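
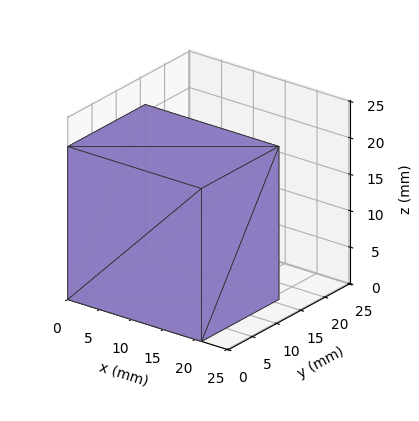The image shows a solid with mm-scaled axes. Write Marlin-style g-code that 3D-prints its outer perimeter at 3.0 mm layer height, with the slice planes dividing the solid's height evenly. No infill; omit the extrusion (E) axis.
Reading the render: the shape is a rectangular box, roughly 21 × 16 mm footprint and 21 mm tall (dimensions read to the nearest mm from the axis ticks). For the g-code, the solid's height is divided into equal slices at the stated Δz and each level perimeter traced with G1 moves after a G0 lift.

; perimeter-only toolpath
G21 ; units = mm
G90 ; absolute positioning
G28 ; home
; layer 1
G0 Z3.0
G0 X0.0 Y0.0
G1 X21.0 Y0.0
G1 X21.0 Y16.0
G1 X0.0 Y16.0
G1 X0.0 Y0.0
; layer 2
G0 Z6.0
G0 X0.0 Y0.0
G1 X21.0 Y0.0
G1 X21.0 Y16.0
G1 X0.0 Y16.0
G1 X0.0 Y0.0
; layer 3
G0 Z9.0
G0 X0.0 Y0.0
G1 X21.0 Y0.0
G1 X21.0 Y16.0
G1 X0.0 Y16.0
G1 X0.0 Y0.0
; layer 4
G0 Z12.0
G0 X0.0 Y0.0
G1 X21.0 Y0.0
G1 X21.0 Y16.0
G1 X0.0 Y16.0
G1 X0.0 Y0.0
; layer 5
G0 Z15.0
G0 X0.0 Y0.0
G1 X21.0 Y0.0
G1 X21.0 Y16.0
G1 X0.0 Y16.0
G1 X0.0 Y0.0
; layer 6
G0 Z18.0
G0 X0.0 Y0.0
G1 X21.0 Y0.0
G1 X21.0 Y16.0
G1 X0.0 Y16.0
G1 X0.0 Y0.0
; layer 7
G0 Z21.0
G0 X0.0 Y0.0
G1 X21.0 Y0.0
G1 X21.0 Y16.0
G1 X0.0 Y16.0
G1 X0.0 Y0.0
M2 ; end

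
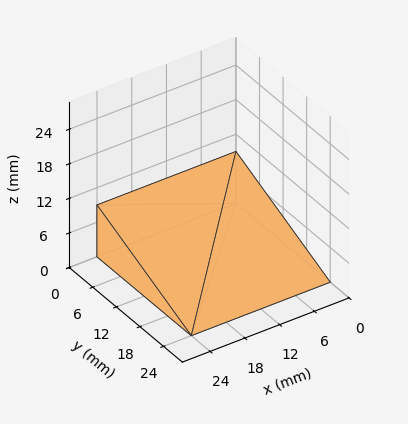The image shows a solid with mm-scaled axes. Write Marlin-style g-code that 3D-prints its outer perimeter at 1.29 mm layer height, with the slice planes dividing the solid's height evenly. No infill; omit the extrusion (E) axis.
Reading the render: the shape is a wedge (ramp): 24 × 24 mm base, rising to 9 mm along the y=0 edge and sloping linearly to z=0 at y=24 (dimensions read to the nearest mm from the axis ticks). For the g-code, the solid's height is divided into equal slices at the stated Δz and each level perimeter traced with G1 moves after a G0 lift.

; perimeter-only toolpath
G21 ; units = mm
G90 ; absolute positioning
G28 ; home
; layer 1
G0 Z1.29
G0 X0.00 Y0.00
G1 X24.00 Y0.00
G1 X24.00 Y20.57
G1 X0.00 Y20.57
G1 X0.00 Y0.00
; layer 2
G0 Z2.57
G0 X0.00 Y0.00
G1 X24.00 Y0.00
G1 X24.00 Y17.14
G1 X0.00 Y17.14
G1 X0.00 Y0.00
; layer 3
G0 Z3.86
G0 X0.00 Y0.00
G1 X24.00 Y0.00
G1 X24.00 Y13.71
G1 X0.00 Y13.71
G1 X0.00 Y0.00
; layer 4
G0 Z5.14
G0 X0.00 Y0.00
G1 X24.00 Y0.00
G1 X24.00 Y10.29
G1 X0.00 Y10.29
G1 X0.00 Y0.00
; layer 5
G0 Z6.43
G0 X0.00 Y0.00
G1 X24.00 Y0.00
G1 X24.00 Y6.86
G1 X0.00 Y6.86
G1 X0.00 Y0.00
; layer 6
G0 Z7.71
G0 X0.00 Y0.00
G1 X24.00 Y0.00
G1 X24.00 Y3.43
G1 X0.00 Y3.43
G1 X0.00 Y0.00
M2 ; end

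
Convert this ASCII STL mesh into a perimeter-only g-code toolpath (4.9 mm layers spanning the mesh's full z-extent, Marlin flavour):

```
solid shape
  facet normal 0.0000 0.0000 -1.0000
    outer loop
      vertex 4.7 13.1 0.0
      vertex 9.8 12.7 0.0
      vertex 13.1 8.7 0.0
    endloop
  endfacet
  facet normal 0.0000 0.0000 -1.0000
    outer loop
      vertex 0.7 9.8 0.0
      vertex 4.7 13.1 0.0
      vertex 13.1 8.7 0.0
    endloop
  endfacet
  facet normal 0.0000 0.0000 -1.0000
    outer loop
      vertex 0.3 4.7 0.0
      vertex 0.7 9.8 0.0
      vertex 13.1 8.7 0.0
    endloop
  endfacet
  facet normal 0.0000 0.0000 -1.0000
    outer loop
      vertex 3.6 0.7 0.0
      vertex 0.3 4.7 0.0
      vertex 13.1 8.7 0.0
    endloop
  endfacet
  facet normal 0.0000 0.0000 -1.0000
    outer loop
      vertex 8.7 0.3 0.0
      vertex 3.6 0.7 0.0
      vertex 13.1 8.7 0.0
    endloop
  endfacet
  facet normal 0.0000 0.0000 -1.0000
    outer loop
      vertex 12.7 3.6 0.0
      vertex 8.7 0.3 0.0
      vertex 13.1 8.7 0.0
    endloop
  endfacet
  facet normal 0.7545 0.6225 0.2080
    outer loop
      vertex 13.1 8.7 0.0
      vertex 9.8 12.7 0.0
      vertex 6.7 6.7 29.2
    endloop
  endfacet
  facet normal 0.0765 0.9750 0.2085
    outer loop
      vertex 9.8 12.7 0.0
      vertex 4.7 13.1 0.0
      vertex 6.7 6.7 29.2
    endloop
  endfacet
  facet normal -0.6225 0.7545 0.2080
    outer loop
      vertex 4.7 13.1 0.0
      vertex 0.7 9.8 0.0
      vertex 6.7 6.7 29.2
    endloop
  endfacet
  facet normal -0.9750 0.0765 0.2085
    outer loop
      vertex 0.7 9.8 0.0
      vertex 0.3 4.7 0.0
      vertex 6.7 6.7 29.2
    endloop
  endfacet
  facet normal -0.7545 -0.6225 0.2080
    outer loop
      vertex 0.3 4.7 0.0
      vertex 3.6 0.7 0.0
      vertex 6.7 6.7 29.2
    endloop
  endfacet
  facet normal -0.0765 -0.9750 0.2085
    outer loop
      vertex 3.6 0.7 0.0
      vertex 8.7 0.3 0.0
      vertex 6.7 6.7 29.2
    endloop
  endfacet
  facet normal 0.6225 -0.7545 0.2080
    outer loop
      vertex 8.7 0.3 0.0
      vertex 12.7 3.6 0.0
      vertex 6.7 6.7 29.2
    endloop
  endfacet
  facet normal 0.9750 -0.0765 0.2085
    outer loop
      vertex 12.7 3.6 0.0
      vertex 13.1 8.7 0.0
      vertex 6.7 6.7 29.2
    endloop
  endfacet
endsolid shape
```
; perimeter-only toolpath
G21 ; units = mm
G90 ; absolute positioning
G28 ; home
; layer 1
G0 Z4.9
G0 X12.0 Y8.4
G1 X9.3 Y11.7
G1 X5.0 Y12.0
G1 X1.7 Y9.3
G1 X1.4 Y5.0
G1 X4.1 Y1.7
G1 X8.4 Y1.4
G1 X11.7 Y4.1
G1 X12.0 Y8.4
; layer 2
G0 Z9.7
G0 X11.0 Y8.0
G1 X8.8 Y10.7
G1 X5.4 Y11.0
G1 X2.7 Y8.8
G1 X2.4 Y5.4
G1 X4.6 Y2.7
G1 X8.0 Y2.4
G1 X10.7 Y4.6
G1 X11.0 Y8.0
; layer 3
G0 Z14.6
G0 X9.9 Y7.7
G1 X8.2 Y9.7
G1 X5.7 Y9.9
G1 X3.7 Y8.2
G1 X3.5 Y5.7
G1 X5.2 Y3.7
G1 X7.7 Y3.5
G1 X9.7 Y5.2
G1 X9.9 Y7.7
; layer 4
G0 Z19.5
G0 X8.8 Y7.4
G1 X7.7 Y8.7
G1 X6.0 Y8.8
G1 X4.7 Y7.7
G1 X4.6 Y6.0
G1 X5.7 Y4.7
G1 X7.4 Y4.6
G1 X8.7 Y5.7
G1 X8.8 Y7.4
; layer 5
G0 Z24.3
G0 X7.8 Y7.0
G1 X7.2 Y7.7
G1 X6.4 Y7.8
G1 X5.7 Y7.2
G1 X5.6 Y6.4
G1 X6.2 Y5.7
G1 X7.0 Y5.6
G1 X7.7 Y6.2
G1 X7.8 Y7.0
M2 ; end

The solid is a regular 8-sided pyramid, base circumscribed radius ≈ 6.7 mm, apex at z ≈ 29.2 mm. Slicing at Δz = 4.9 mm — 6 equal slices spanning the solid's height, so layer i sits at z = i·h/6 — gives 5 non-empty perimeters. Each is a 8-segment closed polygon; G0 lifts to the layer z and rapids to the start vertex, then G1 traces the edges. The cross-section shrinks linearly with z (the slice at the apex is degenerate and omitted).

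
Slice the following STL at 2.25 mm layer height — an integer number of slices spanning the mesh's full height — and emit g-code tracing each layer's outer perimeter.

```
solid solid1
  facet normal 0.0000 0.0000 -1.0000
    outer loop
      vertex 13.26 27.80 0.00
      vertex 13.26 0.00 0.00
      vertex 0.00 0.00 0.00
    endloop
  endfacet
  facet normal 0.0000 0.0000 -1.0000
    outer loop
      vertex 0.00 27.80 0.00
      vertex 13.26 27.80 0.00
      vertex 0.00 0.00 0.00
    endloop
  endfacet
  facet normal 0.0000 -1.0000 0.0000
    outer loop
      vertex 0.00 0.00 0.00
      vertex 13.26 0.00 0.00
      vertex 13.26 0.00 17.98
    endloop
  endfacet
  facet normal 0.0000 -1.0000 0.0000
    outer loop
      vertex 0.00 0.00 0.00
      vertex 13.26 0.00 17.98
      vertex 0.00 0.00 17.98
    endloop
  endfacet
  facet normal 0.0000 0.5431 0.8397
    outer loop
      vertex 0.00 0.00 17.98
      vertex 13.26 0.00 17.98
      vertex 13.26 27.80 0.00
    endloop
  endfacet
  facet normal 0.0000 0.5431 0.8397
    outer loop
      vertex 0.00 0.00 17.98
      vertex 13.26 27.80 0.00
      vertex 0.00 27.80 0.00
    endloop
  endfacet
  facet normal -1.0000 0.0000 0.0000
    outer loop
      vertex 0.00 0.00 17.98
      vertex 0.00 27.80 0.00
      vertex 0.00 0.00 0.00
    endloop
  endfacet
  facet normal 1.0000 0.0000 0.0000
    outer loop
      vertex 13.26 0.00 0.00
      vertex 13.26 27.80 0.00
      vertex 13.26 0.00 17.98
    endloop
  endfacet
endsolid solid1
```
; perimeter-only toolpath
G21 ; units = mm
G90 ; absolute positioning
G28 ; home
; layer 1
G0 Z2.25
G0 X0.00 Y0.00
G1 X13.26 Y0.00
G1 X13.26 Y24.32
G1 X0.00 Y24.32
G1 X0.00 Y0.00
; layer 2
G0 Z4.50
G0 X0.00 Y0.00
G1 X13.26 Y0.00
G1 X13.26 Y20.85
G1 X0.00 Y20.85
G1 X0.00 Y0.00
; layer 3
G0 Z6.74
G0 X0.00 Y0.00
G1 X13.26 Y0.00
G1 X13.26 Y17.38
G1 X0.00 Y17.38
G1 X0.00 Y0.00
; layer 4
G0 Z8.99
G0 X0.00 Y0.00
G1 X13.26 Y0.00
G1 X13.26 Y13.90
G1 X0.00 Y13.90
G1 X0.00 Y0.00
; layer 5
G0 Z11.24
G0 X0.00 Y0.00
G1 X13.26 Y0.00
G1 X13.26 Y10.43
G1 X0.00 Y10.43
G1 X0.00 Y0.00
; layer 6
G0 Z13.48
G0 X0.00 Y0.00
G1 X13.26 Y0.00
G1 X13.26 Y6.95
G1 X0.00 Y6.95
G1 X0.00 Y0.00
; layer 7
G0 Z15.73
G0 X0.00 Y0.00
G1 X13.26 Y0.00
G1 X13.26 Y3.48
G1 X0.00 Y3.48
G1 X0.00 Y0.00
M2 ; end

The solid is a wedge (ramp): 13.3 × 27.8 mm base, rising to 18 mm along the y=0 edge and sloping linearly to z=0 at y=27.8. Slicing at Δz = 2.25 mm — 8 equal slices spanning the solid's height, so layer i sits at z = i·h/8 — gives 7 non-empty perimeters. Each is a 4-segment closed polygon; G0 lifts to the layer z and rapids to the start vertex, then G1 traces the edges. The cross-section shrinks linearly with z (the slice at the apex is degenerate and omitted).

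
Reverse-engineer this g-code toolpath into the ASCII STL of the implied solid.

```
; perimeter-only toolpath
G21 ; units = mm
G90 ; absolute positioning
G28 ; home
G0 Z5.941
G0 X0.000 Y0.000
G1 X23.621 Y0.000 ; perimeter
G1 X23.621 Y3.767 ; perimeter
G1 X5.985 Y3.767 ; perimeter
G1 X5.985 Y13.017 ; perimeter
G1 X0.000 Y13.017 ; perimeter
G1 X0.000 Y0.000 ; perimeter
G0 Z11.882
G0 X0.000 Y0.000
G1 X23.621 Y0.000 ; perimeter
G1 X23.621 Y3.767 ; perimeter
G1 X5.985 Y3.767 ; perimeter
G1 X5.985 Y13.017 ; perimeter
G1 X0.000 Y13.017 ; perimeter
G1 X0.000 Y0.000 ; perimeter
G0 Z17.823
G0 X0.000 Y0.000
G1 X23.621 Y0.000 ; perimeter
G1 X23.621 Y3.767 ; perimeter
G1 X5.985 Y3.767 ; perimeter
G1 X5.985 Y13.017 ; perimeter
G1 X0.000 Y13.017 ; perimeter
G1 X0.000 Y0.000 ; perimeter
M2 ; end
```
solid part
  facet normal 0.0000 0.0000 -1.0000
    outer loop
      vertex 23.621 3.767 0.000
      vertex 23.621 0.000 0.000
      vertex 0.000 0.000 0.000
    endloop
  endfacet
  facet normal 0.0000 0.0000 -1.0000
    outer loop
      vertex 5.985 3.767 0.000
      vertex 23.621 3.767 0.000
      vertex 0.000 0.000 0.000
    endloop
  endfacet
  facet normal 0.0000 0.0000 -1.0000
    outer loop
      vertex 5.985 13.017 0.000
      vertex 5.985 3.767 0.000
      vertex 0.000 0.000 0.000
    endloop
  endfacet
  facet normal 0.0000 0.0000 -1.0000
    outer loop
      vertex 0.000 13.017 0.000
      vertex 5.985 13.017 0.000
      vertex 0.000 0.000 0.000
    endloop
  endfacet
  facet normal 0.0000 0.0000 1.0000
    outer loop
      vertex 0.000 0.000 17.823
      vertex 23.621 0.000 17.823
      vertex 23.621 3.767 17.823
    endloop
  endfacet
  facet normal 0.0000 0.0000 1.0000
    outer loop
      vertex 0.000 0.000 17.823
      vertex 23.621 3.767 17.823
      vertex 5.985 3.767 17.823
    endloop
  endfacet
  facet normal 0.0000 0.0000 1.0000
    outer loop
      vertex 0.000 0.000 17.823
      vertex 5.985 3.767 17.823
      vertex 5.985 13.017 17.823
    endloop
  endfacet
  facet normal 0.0000 0.0000 1.0000
    outer loop
      vertex 0.000 0.000 17.823
      vertex 5.985 13.017 17.823
      vertex 0.000 13.017 17.823
    endloop
  endfacet
  facet normal 0.0000 -1.0000 0.0000
    outer loop
      vertex 0.000 0.000 0.000
      vertex 23.621 0.000 0.000
      vertex 23.621 0.000 17.823
    endloop
  endfacet
  facet normal 0.0000 -1.0000 0.0000
    outer loop
      vertex 0.000 0.000 0.000
      vertex 23.621 0.000 17.823
      vertex 0.000 0.000 17.823
    endloop
  endfacet
  facet normal 1.0000 0.0000 0.0000
    outer loop
      vertex 23.621 0.000 0.000
      vertex 23.621 3.767 0.000
      vertex 23.621 3.767 17.823
    endloop
  endfacet
  facet normal 1.0000 0.0000 0.0000
    outer loop
      vertex 23.621 0.000 0.000
      vertex 23.621 3.767 17.823
      vertex 23.621 0.000 17.823
    endloop
  endfacet
  facet normal 0.0000 1.0000 0.0000
    outer loop
      vertex 23.621 3.767 0.000
      vertex 5.985 3.767 0.000
      vertex 5.985 3.767 17.823
    endloop
  endfacet
  facet normal 0.0000 1.0000 0.0000
    outer loop
      vertex 23.621 3.767 0.000
      vertex 5.985 3.767 17.823
      vertex 23.621 3.767 17.823
    endloop
  endfacet
  facet normal 1.0000 0.0000 0.0000
    outer loop
      vertex 5.985 3.767 0.000
      vertex 5.985 13.017 0.000
      vertex 5.985 13.017 17.823
    endloop
  endfacet
  facet normal 1.0000 0.0000 0.0000
    outer loop
      vertex 5.985 3.767 0.000
      vertex 5.985 13.017 17.823
      vertex 5.985 3.767 17.823
    endloop
  endfacet
  facet normal 0.0000 1.0000 0.0000
    outer loop
      vertex 5.985 13.017 0.000
      vertex 0.000 13.017 0.000
      vertex 0.000 13.017 17.823
    endloop
  endfacet
  facet normal 0.0000 1.0000 0.0000
    outer loop
      vertex 5.985 13.017 0.000
      vertex 0.000 13.017 17.823
      vertex 5.985 13.017 17.823
    endloop
  endfacet
  facet normal -1.0000 0.0000 0.0000
    outer loop
      vertex 0.000 13.017 0.000
      vertex 0.000 0.000 0.000
      vertex 0.000 0.000 17.823
    endloop
  endfacet
  facet normal -1.0000 0.0000 0.0000
    outer loop
      vertex 0.000 13.017 0.000
      vertex 0.000 0.000 17.823
      vertex 0.000 13.017 17.823
    endloop
  endfacet
endsolid part

The G0 Z moves step by Δz≈5.941 mm. Every layer's G1 loop is the same polygon, so the solid is a straight extrusion of it from z=0 to z≈17.8. Closing with flat bottom and top caps and triangulating gives 20 facets — an L-shaped prism: outer 23.6 × 13 mm, arm thicknesses ≈ 3.77 mm (horizontal) and 5.99 mm (vertical), extruded 17.8 mm in z.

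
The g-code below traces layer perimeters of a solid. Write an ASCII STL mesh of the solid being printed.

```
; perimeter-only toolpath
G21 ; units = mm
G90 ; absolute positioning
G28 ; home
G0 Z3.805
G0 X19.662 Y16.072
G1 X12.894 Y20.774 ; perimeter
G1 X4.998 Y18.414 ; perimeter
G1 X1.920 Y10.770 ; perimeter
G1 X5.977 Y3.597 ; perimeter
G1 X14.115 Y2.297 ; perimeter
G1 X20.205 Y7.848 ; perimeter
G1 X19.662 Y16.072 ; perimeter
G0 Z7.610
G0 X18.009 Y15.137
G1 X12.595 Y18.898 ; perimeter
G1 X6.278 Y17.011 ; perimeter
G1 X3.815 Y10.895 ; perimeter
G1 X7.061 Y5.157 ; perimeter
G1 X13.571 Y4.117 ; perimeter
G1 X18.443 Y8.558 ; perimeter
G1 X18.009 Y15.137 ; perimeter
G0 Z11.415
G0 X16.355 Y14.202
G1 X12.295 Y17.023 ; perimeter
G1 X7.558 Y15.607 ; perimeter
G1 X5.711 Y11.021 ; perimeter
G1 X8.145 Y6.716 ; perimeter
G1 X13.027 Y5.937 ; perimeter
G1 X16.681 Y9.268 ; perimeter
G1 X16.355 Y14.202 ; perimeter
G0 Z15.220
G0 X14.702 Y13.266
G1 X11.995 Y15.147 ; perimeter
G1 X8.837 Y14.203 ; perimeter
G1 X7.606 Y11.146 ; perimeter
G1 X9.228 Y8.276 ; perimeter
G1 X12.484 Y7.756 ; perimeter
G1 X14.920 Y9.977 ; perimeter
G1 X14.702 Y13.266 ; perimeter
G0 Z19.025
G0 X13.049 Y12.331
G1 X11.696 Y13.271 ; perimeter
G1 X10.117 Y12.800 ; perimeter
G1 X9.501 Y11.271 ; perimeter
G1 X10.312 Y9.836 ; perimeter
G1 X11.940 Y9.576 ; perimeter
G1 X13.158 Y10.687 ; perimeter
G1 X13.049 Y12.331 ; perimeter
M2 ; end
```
solid part
  facet normal 0.0000 0.0000 -1.0000
    outer loop
      vertex 3.719 19.818 0.000
      vertex 13.194 22.649 0.000
      vertex 21.315 17.007 0.000
    endloop
  endfacet
  facet normal 0.0000 0.0000 -1.0000
    outer loop
      vertex 0.025 10.645 0.000
      vertex 3.719 19.818 0.000
      vertex 21.315 17.007 0.000
    endloop
  endfacet
  facet normal 0.0000 0.0000 -1.0000
    outer loop
      vertex 4.893 2.037 0.000
      vertex 0.025 10.645 0.000
      vertex 21.315 17.007 0.000
    endloop
  endfacet
  facet normal 0.0000 0.0000 -1.0000
    outer loop
      vertex 14.659 0.477 0.000
      vertex 4.893 2.037 0.000
      vertex 21.315 17.007 0.000
    endloop
  endfacet
  facet normal 0.0000 0.0000 -1.0000
    outer loop
      vertex 21.967 7.139 0.000
      vertex 14.659 0.477 0.000
      vertex 21.315 17.007 0.000
    endloop
  endfacet
  facet normal 0.5204 0.7490 0.4102
    outer loop
      vertex 21.315 17.007 0.000
      vertex 13.194 22.649 0.000
      vertex 11.396 11.396 22.830
    endloop
  endfacet
  facet normal -0.2611 0.8738 0.4102
    outer loop
      vertex 13.194 22.649 0.000
      vertex 3.719 19.818 0.000
      vertex 11.396 11.396 22.830
    endloop
  endfacet
  facet normal -0.8460 0.3407 0.4102
    outer loop
      vertex 3.719 19.818 0.000
      vertex 0.025 10.645 0.000
      vertex 11.396 11.396 22.830
    endloop
  endfacet
  facet normal -0.7939 -0.4489 0.4102
    outer loop
      vertex 0.025 10.645 0.000
      vertex 4.893 2.037 0.000
      vertex 11.396 11.396 22.830
    endloop
  endfacet
  facet normal -0.1439 -0.9006 0.4102
    outer loop
      vertex 4.893 2.037 0.000
      vertex 14.659 0.477 0.000
      vertex 11.396 11.396 22.830
    endloop
  endfacet
  facet normal 0.6144 -0.6740 0.4102
    outer loop
      vertex 14.659 0.477 0.000
      vertex 21.967 7.139 0.000
      vertex 11.396 11.396 22.830
    endloop
  endfacet
  facet normal 0.9100 0.0601 0.4102
    outer loop
      vertex 21.967 7.139 0.000
      vertex 21.315 17.007 0.000
      vertex 11.396 11.396 22.830
    endloop
  endfacet
endsolid part

The G0 Z moves step by Δz≈3.805 mm. The G1 loops shrink linearly with z, so the solid tapers from its base footprint up to z≈22.8. Closing with a flat bottom cap and the tapered top and triangulating gives 12 facets — a regular 7-sided pyramid, base circumscribed radius ≈ 11.4 mm, apex at z ≈ 22.8 mm.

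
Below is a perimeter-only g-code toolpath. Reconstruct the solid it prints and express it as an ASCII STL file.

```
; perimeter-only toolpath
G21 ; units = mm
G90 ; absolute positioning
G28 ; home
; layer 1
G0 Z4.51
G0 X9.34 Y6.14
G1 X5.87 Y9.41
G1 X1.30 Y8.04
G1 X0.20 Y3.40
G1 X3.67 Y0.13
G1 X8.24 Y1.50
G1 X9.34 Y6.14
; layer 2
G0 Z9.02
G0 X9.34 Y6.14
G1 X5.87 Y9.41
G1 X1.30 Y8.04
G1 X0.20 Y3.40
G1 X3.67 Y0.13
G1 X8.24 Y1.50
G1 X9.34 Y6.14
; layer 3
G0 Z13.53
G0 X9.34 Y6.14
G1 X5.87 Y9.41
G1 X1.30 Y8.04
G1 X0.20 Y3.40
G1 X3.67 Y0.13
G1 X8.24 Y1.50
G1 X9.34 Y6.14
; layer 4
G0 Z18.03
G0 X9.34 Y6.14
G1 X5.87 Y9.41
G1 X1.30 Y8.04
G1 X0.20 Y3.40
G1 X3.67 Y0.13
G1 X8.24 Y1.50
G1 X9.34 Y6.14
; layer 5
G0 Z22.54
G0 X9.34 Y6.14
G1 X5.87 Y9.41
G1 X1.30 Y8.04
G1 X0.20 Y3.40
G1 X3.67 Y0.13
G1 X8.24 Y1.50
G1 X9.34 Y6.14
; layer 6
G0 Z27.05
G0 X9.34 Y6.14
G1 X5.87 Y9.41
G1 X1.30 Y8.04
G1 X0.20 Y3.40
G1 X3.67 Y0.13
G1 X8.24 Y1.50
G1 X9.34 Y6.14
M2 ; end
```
solid part
  facet normal 0.0000 0.0000 -1.0000
    outer loop
      vertex 1.30 8.04 0.00
      vertex 5.87 9.41 0.00
      vertex 9.34 6.14 0.00
    endloop
  endfacet
  facet normal 0.0000 0.0000 -1.0000
    outer loop
      vertex 0.20 3.40 0.00
      vertex 1.30 8.04 0.00
      vertex 9.34 6.14 0.00
    endloop
  endfacet
  facet normal 0.0000 0.0000 -1.0000
    outer loop
      vertex 3.67 0.13 0.00
      vertex 0.20 3.40 0.00
      vertex 9.34 6.14 0.00
    endloop
  endfacet
  facet normal 0.0000 0.0000 -1.0000
    outer loop
      vertex 8.24 1.50 0.00
      vertex 3.67 0.13 0.00
      vertex 9.34 6.14 0.00
    endloop
  endfacet
  facet normal 0.0000 0.0000 1.0000
    outer loop
      vertex 9.34 6.14 27.05
      vertex 5.87 9.41 27.05
      vertex 1.30 8.04 27.05
    endloop
  endfacet
  facet normal 0.0000 0.0000 1.0000
    outer loop
      vertex 9.34 6.14 27.05
      vertex 1.30 8.04 27.05
      vertex 0.20 3.40 27.05
    endloop
  endfacet
  facet normal 0.0000 0.0000 1.0000
    outer loop
      vertex 9.34 6.14 27.05
      vertex 0.20 3.40 27.05
      vertex 3.67 0.13 27.05
    endloop
  endfacet
  facet normal 0.0000 0.0000 1.0000
    outer loop
      vertex 9.34 6.14 27.05
      vertex 3.67 0.13 27.05
      vertex 8.24 1.50 27.05
    endloop
  endfacet
  facet normal 0.6858 0.7278 0.0000
    outer loop
      vertex 9.34 6.14 0.00
      vertex 5.87 9.41 0.00
      vertex 5.87 9.41 27.05
    endloop
  endfacet
  facet normal 0.6858 0.7278 0.0000
    outer loop
      vertex 9.34 6.14 0.00
      vertex 5.87 9.41 27.05
      vertex 9.34 6.14 27.05
    endloop
  endfacet
  facet normal -0.2872 0.9579 0.0000
    outer loop
      vertex 5.87 9.41 0.00
      vertex 1.30 8.04 0.00
      vertex 1.30 8.04 27.05
    endloop
  endfacet
  facet normal -0.2872 0.9579 0.0000
    outer loop
      vertex 5.87 9.41 0.00
      vertex 1.30 8.04 27.05
      vertex 5.87 9.41 27.05
    endloop
  endfacet
  facet normal -0.9730 0.2307 0.0000
    outer loop
      vertex 1.30 8.04 0.00
      vertex 0.20 3.40 0.00
      vertex 0.20 3.40 27.05
    endloop
  endfacet
  facet normal -0.9730 0.2307 0.0000
    outer loop
      vertex 1.30 8.04 0.00
      vertex 0.20 3.40 27.05
      vertex 1.30 8.04 27.05
    endloop
  endfacet
  facet normal -0.6858 -0.7278 0.0000
    outer loop
      vertex 0.20 3.40 0.00
      vertex 3.67 0.13 0.00
      vertex 3.67 0.13 27.05
    endloop
  endfacet
  facet normal -0.6858 -0.7278 0.0000
    outer loop
      vertex 0.20 3.40 0.00
      vertex 3.67 0.13 27.05
      vertex 0.20 3.40 27.05
    endloop
  endfacet
  facet normal 0.2872 -0.9579 0.0000
    outer loop
      vertex 3.67 0.13 0.00
      vertex 8.24 1.50 0.00
      vertex 8.24 1.50 27.05
    endloop
  endfacet
  facet normal 0.2872 -0.9579 0.0000
    outer loop
      vertex 3.67 0.13 0.00
      vertex 8.24 1.50 27.05
      vertex 3.67 0.13 27.05
    endloop
  endfacet
  facet normal 0.9730 -0.2307 0.0000
    outer loop
      vertex 8.24 1.50 0.00
      vertex 9.34 6.14 0.00
      vertex 9.34 6.14 27.05
    endloop
  endfacet
  facet normal 0.9730 -0.2307 0.0000
    outer loop
      vertex 8.24 1.50 0.00
      vertex 9.34 6.14 27.05
      vertex 8.24 1.50 27.05
    endloop
  endfacet
endsolid part

The G0 Z moves step by Δz≈4.51 mm. Every layer's G1 loop is the same polygon, so the solid is a straight extrusion of it from z=0 to z≈27.1. Closing with flat bottom and top caps and triangulating gives 20 facets — a regular 6-sided prism (a cylinder approximated with 6 flat sides), circumscribed radius ≈ 4.77 mm, height ≈ 27.1 mm.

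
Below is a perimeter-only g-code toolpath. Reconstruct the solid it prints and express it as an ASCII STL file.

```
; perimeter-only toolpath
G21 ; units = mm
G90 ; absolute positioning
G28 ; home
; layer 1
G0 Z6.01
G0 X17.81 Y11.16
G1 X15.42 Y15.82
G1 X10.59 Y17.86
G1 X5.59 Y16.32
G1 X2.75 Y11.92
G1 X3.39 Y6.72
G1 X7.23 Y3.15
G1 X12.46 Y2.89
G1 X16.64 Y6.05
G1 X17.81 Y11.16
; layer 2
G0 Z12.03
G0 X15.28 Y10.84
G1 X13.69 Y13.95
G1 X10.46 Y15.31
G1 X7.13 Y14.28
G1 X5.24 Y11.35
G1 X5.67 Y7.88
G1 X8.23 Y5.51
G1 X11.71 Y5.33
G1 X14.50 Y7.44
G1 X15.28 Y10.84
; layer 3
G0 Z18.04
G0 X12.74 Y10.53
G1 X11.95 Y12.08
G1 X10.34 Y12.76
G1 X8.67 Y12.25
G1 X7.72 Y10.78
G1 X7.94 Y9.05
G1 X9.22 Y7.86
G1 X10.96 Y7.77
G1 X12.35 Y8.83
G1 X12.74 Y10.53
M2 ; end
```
solid part
  facet normal 0.0000 0.0000 -1.0000
    outer loop
      vertex 10.72 20.41 0.00
      vertex 17.16 17.69 0.00
      vertex 20.34 11.47 0.00
    endloop
  endfacet
  facet normal 0.0000 0.0000 -1.0000
    outer loop
      vertex 4.05 18.35 0.00
      vertex 10.72 20.41 0.00
      vertex 20.34 11.47 0.00
    endloop
  endfacet
  facet normal 0.0000 0.0000 -1.0000
    outer loop
      vertex 0.26 12.49 0.00
      vertex 4.05 18.35 0.00
      vertex 20.34 11.47 0.00
    endloop
  endfacet
  facet normal 0.0000 0.0000 -1.0000
    outer loop
      vertex 1.12 5.56 0.00
      vertex 0.26 12.49 0.00
      vertex 20.34 11.47 0.00
    endloop
  endfacet
  facet normal 0.0000 0.0000 -1.0000
    outer loop
      vertex 6.24 0.80 0.00
      vertex 1.12 5.56 0.00
      vertex 20.34 11.47 0.00
    endloop
  endfacet
  facet normal 0.0000 0.0000 -1.0000
    outer loop
      vertex 13.21 0.45 0.00
      vertex 6.24 0.80 0.00
      vertex 20.34 11.47 0.00
    endloop
  endfacet
  facet normal 0.0000 0.0000 -1.0000
    outer loop
      vertex 18.78 4.67 0.00
      vertex 13.21 0.45 0.00
      vertex 20.34 11.47 0.00
    endloop
  endfacet
  facet normal 0.8270 0.4228 0.3705
    outer loop
      vertex 20.34 11.47 0.00
      vertex 17.16 17.69 0.00
      vertex 10.21 10.21 24.05
    endloop
  endfacet
  facet normal 0.3614 0.8556 0.3705
    outer loop
      vertex 17.16 17.69 0.00
      vertex 10.72 20.41 0.00
      vertex 10.21 10.21 24.05
    endloop
  endfacet
  facet normal -0.2741 0.8874 0.3706
    outer loop
      vertex 10.72 20.41 0.00
      vertex 4.05 18.35 0.00
      vertex 10.21 10.21 24.05
    endloop
  endfacet
  facet normal -0.7799 0.5044 0.3705
    outer loop
      vertex 4.05 18.35 0.00
      vertex 0.26 12.49 0.00
      vertex 10.21 10.21 24.05
    endloop
  endfacet
  facet normal -0.9218 -0.1144 0.3705
    outer loop
      vertex 0.26 12.49 0.00
      vertex 1.12 5.56 0.00
      vertex 10.21 10.21 24.05
    endloop
  endfacet
  facet normal -0.6324 -0.6802 0.3706
    outer loop
      vertex 1.12 5.56 0.00
      vertex 6.24 0.80 0.00
      vertex 10.21 10.21 24.05
    endloop
  endfacet
  facet normal -0.0466 -0.9276 0.3706
    outer loop
      vertex 6.24 0.80 0.00
      vertex 13.21 0.45 0.00
      vertex 10.21 10.21 24.05
    endloop
  endfacet
  facet normal 0.5609 -0.7404 0.3704
    outer loop
      vertex 13.21 0.45 0.00
      vertex 18.78 4.67 0.00
      vertex 10.21 10.21 24.05
    endloop
  endfacet
  facet normal 0.9053 -0.2077 0.3705
    outer loop
      vertex 18.78 4.67 0.00
      vertex 20.34 11.47 0.00
      vertex 10.21 10.21 24.05
    endloop
  endfacet
endsolid part

The G0 Z moves step by Δz≈6.01 mm. The G1 loops shrink linearly with z, so the solid tapers from its base footprint up to z≈24.1. Closing with a flat bottom cap and the tapered top and triangulating gives 16 facets — a regular 9-sided pyramid, base circumscribed radius ≈ 10.2 mm, apex at z ≈ 24.1 mm.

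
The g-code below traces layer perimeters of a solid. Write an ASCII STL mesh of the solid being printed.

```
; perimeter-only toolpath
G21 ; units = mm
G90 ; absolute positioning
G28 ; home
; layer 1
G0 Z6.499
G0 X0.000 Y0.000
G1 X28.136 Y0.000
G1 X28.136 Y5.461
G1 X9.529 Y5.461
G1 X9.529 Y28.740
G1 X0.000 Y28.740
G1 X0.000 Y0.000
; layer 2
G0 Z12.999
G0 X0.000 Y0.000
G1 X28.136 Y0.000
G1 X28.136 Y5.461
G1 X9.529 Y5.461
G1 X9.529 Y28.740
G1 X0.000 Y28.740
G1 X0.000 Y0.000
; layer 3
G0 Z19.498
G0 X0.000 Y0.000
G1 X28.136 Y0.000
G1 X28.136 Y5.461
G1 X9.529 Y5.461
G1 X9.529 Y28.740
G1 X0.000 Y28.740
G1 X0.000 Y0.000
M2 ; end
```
solid part
  facet normal 0.0000 0.0000 -1.0000
    outer loop
      vertex 28.136 5.461 0.000
      vertex 28.136 0.000 0.000
      vertex 0.000 0.000 0.000
    endloop
  endfacet
  facet normal 0.0000 0.0000 -1.0000
    outer loop
      vertex 9.529 5.461 0.000
      vertex 28.136 5.461 0.000
      vertex 0.000 0.000 0.000
    endloop
  endfacet
  facet normal 0.0000 0.0000 -1.0000
    outer loop
      vertex 9.529 28.740 0.000
      vertex 9.529 5.461 0.000
      vertex 0.000 0.000 0.000
    endloop
  endfacet
  facet normal 0.0000 0.0000 -1.0000
    outer loop
      vertex 0.000 28.740 0.000
      vertex 9.529 28.740 0.000
      vertex 0.000 0.000 0.000
    endloop
  endfacet
  facet normal 0.0000 0.0000 1.0000
    outer loop
      vertex 0.000 0.000 19.498
      vertex 28.136 0.000 19.498
      vertex 28.136 5.461 19.498
    endloop
  endfacet
  facet normal 0.0000 0.0000 1.0000
    outer loop
      vertex 0.000 0.000 19.498
      vertex 28.136 5.461 19.498
      vertex 9.529 5.461 19.498
    endloop
  endfacet
  facet normal 0.0000 0.0000 1.0000
    outer loop
      vertex 0.000 0.000 19.498
      vertex 9.529 5.461 19.498
      vertex 9.529 28.740 19.498
    endloop
  endfacet
  facet normal 0.0000 0.0000 1.0000
    outer loop
      vertex 0.000 0.000 19.498
      vertex 9.529 28.740 19.498
      vertex 0.000 28.740 19.498
    endloop
  endfacet
  facet normal 0.0000 -1.0000 0.0000
    outer loop
      vertex 0.000 0.000 0.000
      vertex 28.136 0.000 0.000
      vertex 28.136 0.000 19.498
    endloop
  endfacet
  facet normal 0.0000 -1.0000 0.0000
    outer loop
      vertex 0.000 0.000 0.000
      vertex 28.136 0.000 19.498
      vertex 0.000 0.000 19.498
    endloop
  endfacet
  facet normal 1.0000 0.0000 0.0000
    outer loop
      vertex 28.136 0.000 0.000
      vertex 28.136 5.461 0.000
      vertex 28.136 5.461 19.498
    endloop
  endfacet
  facet normal 1.0000 0.0000 0.0000
    outer loop
      vertex 28.136 0.000 0.000
      vertex 28.136 5.461 19.498
      vertex 28.136 0.000 19.498
    endloop
  endfacet
  facet normal 0.0000 1.0000 0.0000
    outer loop
      vertex 28.136 5.461 0.000
      vertex 9.529 5.461 0.000
      vertex 9.529 5.461 19.498
    endloop
  endfacet
  facet normal 0.0000 1.0000 0.0000
    outer loop
      vertex 28.136 5.461 0.000
      vertex 9.529 5.461 19.498
      vertex 28.136 5.461 19.498
    endloop
  endfacet
  facet normal 1.0000 0.0000 0.0000
    outer loop
      vertex 9.529 5.461 0.000
      vertex 9.529 28.740 0.000
      vertex 9.529 28.740 19.498
    endloop
  endfacet
  facet normal 1.0000 0.0000 0.0000
    outer loop
      vertex 9.529 5.461 0.000
      vertex 9.529 28.740 19.498
      vertex 9.529 5.461 19.498
    endloop
  endfacet
  facet normal 0.0000 1.0000 0.0000
    outer loop
      vertex 9.529 28.740 0.000
      vertex 0.000 28.740 0.000
      vertex 0.000 28.740 19.498
    endloop
  endfacet
  facet normal 0.0000 1.0000 0.0000
    outer loop
      vertex 9.529 28.740 0.000
      vertex 0.000 28.740 19.498
      vertex 9.529 28.740 19.498
    endloop
  endfacet
  facet normal -1.0000 0.0000 0.0000
    outer loop
      vertex 0.000 28.740 0.000
      vertex 0.000 0.000 0.000
      vertex 0.000 0.000 19.498
    endloop
  endfacet
  facet normal -1.0000 0.0000 0.0000
    outer loop
      vertex 0.000 28.740 0.000
      vertex 0.000 0.000 19.498
      vertex 0.000 28.740 19.498
    endloop
  endfacet
endsolid part

The G0 Z moves step by Δz≈6.499 mm. Every layer's G1 loop is the same polygon, so the solid is a straight extrusion of it from z=0 to z≈19.5. Closing with flat bottom and top caps and triangulating gives 20 facets — an L-shaped prism: outer 28.1 × 28.7 mm, arm thicknesses ≈ 5.46 mm (horizontal) and 9.53 mm (vertical), extruded 19.5 mm in z.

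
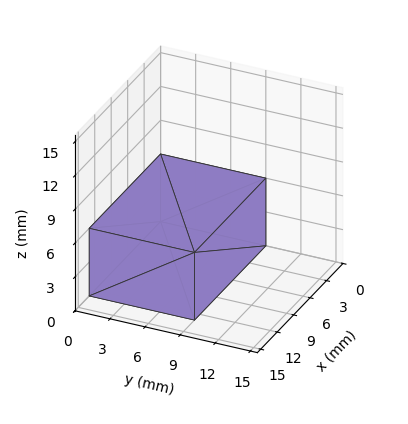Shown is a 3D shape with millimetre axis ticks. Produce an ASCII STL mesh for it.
Reading the render: the shape is a rectangular box, roughly 13 × 9 mm footprint and 6 mm tall (dimensions read to the nearest mm from the axis ticks). For the STL, each face is triangulated and given an outward normal.

solid part
  facet normal 0.0000 0.0000 -1.0000
    outer loop
      vertex 13.00 9.00 0.00
      vertex 13.00 0.00 0.00
      vertex 0.00 0.00 0.00
    endloop
  endfacet
  facet normal 0.0000 0.0000 -1.0000
    outer loop
      vertex 0.00 9.00 0.00
      vertex 13.00 9.00 0.00
      vertex 0.00 0.00 0.00
    endloop
  endfacet
  facet normal 0.0000 0.0000 1.0000
    outer loop
      vertex 0.00 0.00 6.00
      vertex 13.00 0.00 6.00
      vertex 13.00 9.00 6.00
    endloop
  endfacet
  facet normal 0.0000 0.0000 1.0000
    outer loop
      vertex 0.00 0.00 6.00
      vertex 13.00 9.00 6.00
      vertex 0.00 9.00 6.00
    endloop
  endfacet
  facet normal 0.0000 -1.0000 0.0000
    outer loop
      vertex 0.00 0.00 0.00
      vertex 13.00 0.00 0.00
      vertex 13.00 0.00 6.00
    endloop
  endfacet
  facet normal 0.0000 -1.0000 0.0000
    outer loop
      vertex 0.00 0.00 0.00
      vertex 13.00 0.00 6.00
      vertex 0.00 0.00 6.00
    endloop
  endfacet
  facet normal 0.0000 1.0000 0.0000
    outer loop
      vertex 13.00 9.00 6.00
      vertex 13.00 9.00 0.00
      vertex 0.00 9.00 0.00
    endloop
  endfacet
  facet normal 0.0000 1.0000 0.0000
    outer loop
      vertex 0.00 9.00 6.00
      vertex 13.00 9.00 6.00
      vertex 0.00 9.00 0.00
    endloop
  endfacet
  facet normal -1.0000 0.0000 0.0000
    outer loop
      vertex 0.00 9.00 6.00
      vertex 0.00 9.00 0.00
      vertex 0.00 0.00 0.00
    endloop
  endfacet
  facet normal -1.0000 0.0000 0.0000
    outer loop
      vertex 0.00 0.00 6.00
      vertex 0.00 9.00 6.00
      vertex 0.00 0.00 0.00
    endloop
  endfacet
  facet normal 1.0000 0.0000 0.0000
    outer loop
      vertex 13.00 0.00 0.00
      vertex 13.00 9.00 0.00
      vertex 13.00 9.00 6.00
    endloop
  endfacet
  facet normal 1.0000 0.0000 0.0000
    outer loop
      vertex 13.00 0.00 0.00
      vertex 13.00 9.00 6.00
      vertex 13.00 0.00 6.00
    endloop
  endfacet
endsolid part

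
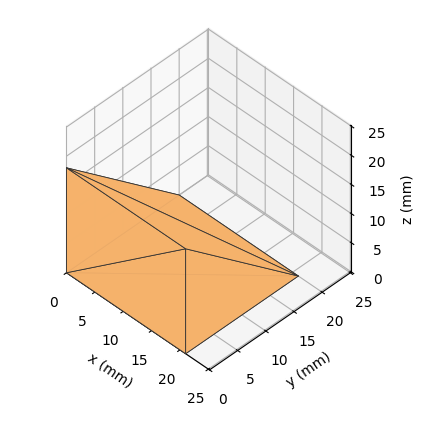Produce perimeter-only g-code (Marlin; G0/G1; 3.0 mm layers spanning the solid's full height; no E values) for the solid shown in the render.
Reading the render: the shape is a wedge (ramp): 21 × 20 mm base, rising to 18 mm along the y=0 edge and sloping linearly to z=0 at y=20 (dimensions read to the nearest mm from the axis ticks). For the g-code, the solid's height is divided into equal slices at the stated Δz and each level perimeter traced with G1 moves after a G0 lift.

; perimeter-only toolpath
G21 ; units = mm
G90 ; absolute positioning
G28 ; home
; layer 1
G0 Z3.0
G0 X0.0 Y0.0
G1 X21.0 Y0.0
G1 X21.0 Y16.7
G1 X0.0 Y16.7
G1 X0.0 Y0.0
; layer 2
G0 Z6.0
G0 X0.0 Y0.0
G1 X21.0 Y0.0
G1 X21.0 Y13.3
G1 X0.0 Y13.3
G1 X0.0 Y0.0
; layer 3
G0 Z9.0
G0 X0.0 Y0.0
G1 X21.0 Y0.0
G1 X21.0 Y10.0
G1 X0.0 Y10.0
G1 X0.0 Y0.0
; layer 4
G0 Z12.0
G0 X0.0 Y0.0
G1 X21.0 Y0.0
G1 X21.0 Y6.7
G1 X0.0 Y6.7
G1 X0.0 Y0.0
; layer 5
G0 Z15.0
G0 X0.0 Y0.0
G1 X21.0 Y0.0
G1 X21.0 Y3.3
G1 X0.0 Y3.3
G1 X0.0 Y0.0
M2 ; end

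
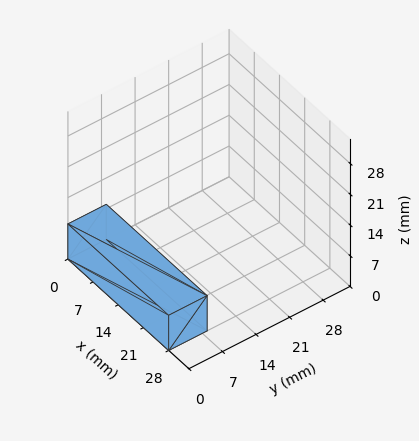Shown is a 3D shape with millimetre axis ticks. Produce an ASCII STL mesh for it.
Reading the render: the shape is a rectangular box, roughly 28 × 8 mm footprint and 8 mm tall (dimensions read to the nearest mm from the axis ticks). For the STL, each face is triangulated and given an outward normal.

solid part
  facet normal 0.0000 0.0000 -1.0000
    outer loop
      vertex 28.00 8.00 0.00
      vertex 28.00 0.00 0.00
      vertex 0.00 0.00 0.00
    endloop
  endfacet
  facet normal 0.0000 0.0000 -1.0000
    outer loop
      vertex 0.00 8.00 0.00
      vertex 28.00 8.00 0.00
      vertex 0.00 0.00 0.00
    endloop
  endfacet
  facet normal 0.0000 0.0000 1.0000
    outer loop
      vertex 0.00 0.00 8.00
      vertex 28.00 0.00 8.00
      vertex 28.00 8.00 8.00
    endloop
  endfacet
  facet normal 0.0000 0.0000 1.0000
    outer loop
      vertex 0.00 0.00 8.00
      vertex 28.00 8.00 8.00
      vertex 0.00 8.00 8.00
    endloop
  endfacet
  facet normal 0.0000 -1.0000 0.0000
    outer loop
      vertex 0.00 0.00 0.00
      vertex 28.00 0.00 0.00
      vertex 28.00 0.00 8.00
    endloop
  endfacet
  facet normal 0.0000 -1.0000 0.0000
    outer loop
      vertex 0.00 0.00 0.00
      vertex 28.00 0.00 8.00
      vertex 0.00 0.00 8.00
    endloop
  endfacet
  facet normal 0.0000 1.0000 0.0000
    outer loop
      vertex 28.00 8.00 8.00
      vertex 28.00 8.00 0.00
      vertex 0.00 8.00 0.00
    endloop
  endfacet
  facet normal 0.0000 1.0000 0.0000
    outer loop
      vertex 0.00 8.00 8.00
      vertex 28.00 8.00 8.00
      vertex 0.00 8.00 0.00
    endloop
  endfacet
  facet normal -1.0000 0.0000 0.0000
    outer loop
      vertex 0.00 8.00 8.00
      vertex 0.00 8.00 0.00
      vertex 0.00 0.00 0.00
    endloop
  endfacet
  facet normal -1.0000 0.0000 0.0000
    outer loop
      vertex 0.00 0.00 8.00
      vertex 0.00 8.00 8.00
      vertex 0.00 0.00 0.00
    endloop
  endfacet
  facet normal 1.0000 0.0000 0.0000
    outer loop
      vertex 28.00 0.00 0.00
      vertex 28.00 8.00 0.00
      vertex 28.00 8.00 8.00
    endloop
  endfacet
  facet normal 1.0000 0.0000 0.0000
    outer loop
      vertex 28.00 0.00 0.00
      vertex 28.00 8.00 8.00
      vertex 28.00 0.00 8.00
    endloop
  endfacet
endsolid part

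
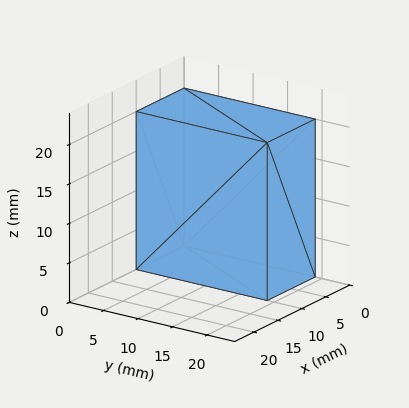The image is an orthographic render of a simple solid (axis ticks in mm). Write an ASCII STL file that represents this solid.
Reading the render: the shape is a rectangular box, roughly 10 × 19 mm footprint and 20 mm tall (dimensions read to the nearest mm from the axis ticks). For the STL, each face is triangulated and given an outward normal.

solid part
  facet normal 0.0000 0.0000 -1.0000
    outer loop
      vertex 10.00 19.00 0.00
      vertex 10.00 0.00 0.00
      vertex 0.00 0.00 0.00
    endloop
  endfacet
  facet normal 0.0000 0.0000 -1.0000
    outer loop
      vertex 0.00 19.00 0.00
      vertex 10.00 19.00 0.00
      vertex 0.00 0.00 0.00
    endloop
  endfacet
  facet normal 0.0000 0.0000 1.0000
    outer loop
      vertex 0.00 0.00 20.00
      vertex 10.00 0.00 20.00
      vertex 10.00 19.00 20.00
    endloop
  endfacet
  facet normal 0.0000 0.0000 1.0000
    outer loop
      vertex 0.00 0.00 20.00
      vertex 10.00 19.00 20.00
      vertex 0.00 19.00 20.00
    endloop
  endfacet
  facet normal 0.0000 -1.0000 0.0000
    outer loop
      vertex 0.00 0.00 0.00
      vertex 10.00 0.00 0.00
      vertex 10.00 0.00 20.00
    endloop
  endfacet
  facet normal 0.0000 -1.0000 0.0000
    outer loop
      vertex 0.00 0.00 0.00
      vertex 10.00 0.00 20.00
      vertex 0.00 0.00 20.00
    endloop
  endfacet
  facet normal 0.0000 1.0000 0.0000
    outer loop
      vertex 10.00 19.00 20.00
      vertex 10.00 19.00 0.00
      vertex 0.00 19.00 0.00
    endloop
  endfacet
  facet normal 0.0000 1.0000 0.0000
    outer loop
      vertex 0.00 19.00 20.00
      vertex 10.00 19.00 20.00
      vertex 0.00 19.00 0.00
    endloop
  endfacet
  facet normal -1.0000 0.0000 0.0000
    outer loop
      vertex 0.00 19.00 20.00
      vertex 0.00 19.00 0.00
      vertex 0.00 0.00 0.00
    endloop
  endfacet
  facet normal -1.0000 0.0000 0.0000
    outer loop
      vertex 0.00 0.00 20.00
      vertex 0.00 19.00 20.00
      vertex 0.00 0.00 0.00
    endloop
  endfacet
  facet normal 1.0000 0.0000 0.0000
    outer loop
      vertex 10.00 0.00 0.00
      vertex 10.00 19.00 0.00
      vertex 10.00 19.00 20.00
    endloop
  endfacet
  facet normal 1.0000 0.0000 0.0000
    outer loop
      vertex 10.00 0.00 0.00
      vertex 10.00 19.00 20.00
      vertex 10.00 0.00 20.00
    endloop
  endfacet
endsolid part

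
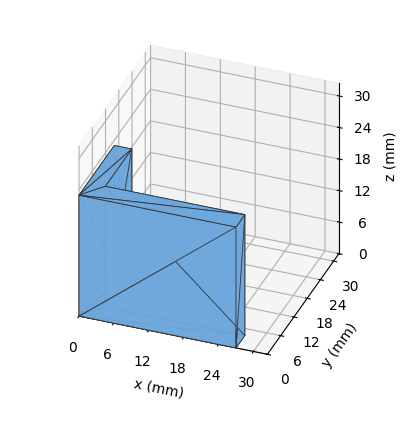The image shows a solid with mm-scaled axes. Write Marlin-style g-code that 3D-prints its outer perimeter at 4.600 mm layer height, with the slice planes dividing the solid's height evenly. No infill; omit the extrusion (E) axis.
Reading the render: the shape is an L-shaped prism: outer 27 × 16 mm, arm thicknesses ≈ 4 mm (horizontal) and 3 mm (vertical), extruded 23 mm in z (dimensions read to the nearest mm from the axis ticks). For the g-code, the solid's height is divided into equal slices at the stated Δz and each level perimeter traced with G1 moves after a G0 lift.

; perimeter-only toolpath
G21 ; units = mm
G90 ; absolute positioning
G28 ; home
; layer 1
G0 Z4.600
G0 X0.000 Y0.000
G1 X27.000 Y0.000
G1 X27.000 Y4.000
G1 X3.000 Y4.000
G1 X3.000 Y16.000
G1 X0.000 Y16.000
G1 X0.000 Y0.000
; layer 2
G0 Z9.200
G0 X0.000 Y0.000
G1 X27.000 Y0.000
G1 X27.000 Y4.000
G1 X3.000 Y4.000
G1 X3.000 Y16.000
G1 X0.000 Y16.000
G1 X0.000 Y0.000
; layer 3
G0 Z13.800
G0 X0.000 Y0.000
G1 X27.000 Y0.000
G1 X27.000 Y4.000
G1 X3.000 Y4.000
G1 X3.000 Y16.000
G1 X0.000 Y16.000
G1 X0.000 Y0.000
; layer 4
G0 Z18.400
G0 X0.000 Y0.000
G1 X27.000 Y0.000
G1 X27.000 Y4.000
G1 X3.000 Y4.000
G1 X3.000 Y16.000
G1 X0.000 Y16.000
G1 X0.000 Y0.000
; layer 5
G0 Z23.000
G0 X0.000 Y0.000
G1 X27.000 Y0.000
G1 X27.000 Y4.000
G1 X3.000 Y4.000
G1 X3.000 Y16.000
G1 X0.000 Y16.000
G1 X0.000 Y0.000
M2 ; end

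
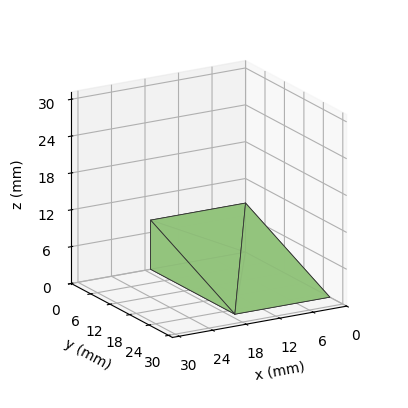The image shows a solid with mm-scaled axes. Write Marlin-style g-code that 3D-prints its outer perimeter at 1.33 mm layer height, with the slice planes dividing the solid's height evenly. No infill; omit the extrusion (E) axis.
Reading the render: the shape is a wedge (ramp): 17 × 26 mm base, rising to 8 mm along the y=0 edge and sloping linearly to z=0 at y=26 (dimensions read to the nearest mm from the axis ticks). For the g-code, the solid's height is divided into equal slices at the stated Δz and each level perimeter traced with G1 moves after a G0 lift.

; perimeter-only toolpath
G21 ; units = mm
G90 ; absolute positioning
G28 ; home
; layer 1
G0 Z1.33
G0 X0.00 Y0.00
G1 X17.00 Y0.00
G1 X17.00 Y21.67
G1 X0.00 Y21.67
G1 X0.00 Y0.00
; layer 2
G0 Z2.67
G0 X0.00 Y0.00
G1 X17.00 Y0.00
G1 X17.00 Y17.33
G1 X0.00 Y17.33
G1 X0.00 Y0.00
; layer 3
G0 Z4.00
G0 X0.00 Y0.00
G1 X17.00 Y0.00
G1 X17.00 Y13.00
G1 X0.00 Y13.00
G1 X0.00 Y0.00
; layer 4
G0 Z5.33
G0 X0.00 Y0.00
G1 X17.00 Y0.00
G1 X17.00 Y8.67
G1 X0.00 Y8.67
G1 X0.00 Y0.00
; layer 5
G0 Z6.67
G0 X0.00 Y0.00
G1 X17.00 Y0.00
G1 X17.00 Y4.33
G1 X0.00 Y4.33
G1 X0.00 Y0.00
M2 ; end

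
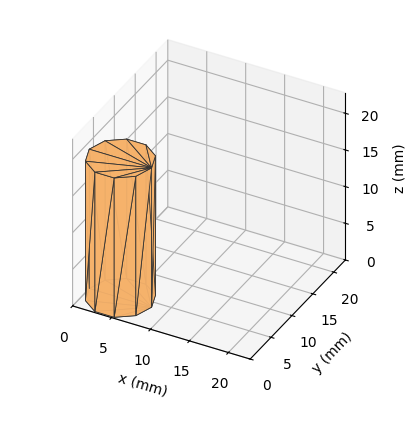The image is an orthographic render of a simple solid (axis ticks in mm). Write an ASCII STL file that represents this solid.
Reading the render: the shape is a regular 10-sided prism (a cylinder approximated with 10 flat sides), circumscribed radius ≈ 4 mm, height ≈ 19 mm (dimensions read to the nearest mm from the axis ticks). For the STL, each face is triangulated and given an outward normal.

solid part
  facet normal 0.0000 0.0000 -1.0000
    outer loop
      vertex 5.236 7.804 0.000
      vertex 7.236 6.351 0.000
      vertex 8.000 4.000 0.000
    endloop
  endfacet
  facet normal 0.0000 0.0000 -1.0000
    outer loop
      vertex 2.764 7.804 0.000
      vertex 5.236 7.804 0.000
      vertex 8.000 4.000 0.000
    endloop
  endfacet
  facet normal 0.0000 0.0000 -1.0000
    outer loop
      vertex 0.764 6.351 0.000
      vertex 2.764 7.804 0.000
      vertex 8.000 4.000 0.000
    endloop
  endfacet
  facet normal 0.0000 0.0000 -1.0000
    outer loop
      vertex 0.000 4.000 0.000
      vertex 0.764 6.351 0.000
      vertex 8.000 4.000 0.000
    endloop
  endfacet
  facet normal 0.0000 0.0000 -1.0000
    outer loop
      vertex 0.764 1.649 0.000
      vertex 0.000 4.000 0.000
      vertex 8.000 4.000 0.000
    endloop
  endfacet
  facet normal 0.0000 0.0000 -1.0000
    outer loop
      vertex 2.764 0.196 0.000
      vertex 0.764 1.649 0.000
      vertex 8.000 4.000 0.000
    endloop
  endfacet
  facet normal 0.0000 0.0000 -1.0000
    outer loop
      vertex 5.236 0.196 0.000
      vertex 2.764 0.196 0.000
      vertex 8.000 4.000 0.000
    endloop
  endfacet
  facet normal 0.0000 0.0000 -1.0000
    outer loop
      vertex 7.236 1.649 0.000
      vertex 5.236 0.196 0.000
      vertex 8.000 4.000 0.000
    endloop
  endfacet
  facet normal 0.0000 0.0000 1.0000
    outer loop
      vertex 8.000 4.000 19.000
      vertex 7.236 6.351 19.000
      vertex 5.236 7.804 19.000
    endloop
  endfacet
  facet normal 0.0000 0.0000 1.0000
    outer loop
      vertex 8.000 4.000 19.000
      vertex 5.236 7.804 19.000
      vertex 2.764 7.804 19.000
    endloop
  endfacet
  facet normal 0.0000 0.0000 1.0000
    outer loop
      vertex 8.000 4.000 19.000
      vertex 2.764 7.804 19.000
      vertex 0.764 6.351 19.000
    endloop
  endfacet
  facet normal 0.0000 0.0000 1.0000
    outer loop
      vertex 8.000 4.000 19.000
      vertex 0.764 6.351 19.000
      vertex 0.000 4.000 19.000
    endloop
  endfacet
  facet normal 0.0000 0.0000 1.0000
    outer loop
      vertex 8.000 4.000 19.000
      vertex 0.000 4.000 19.000
      vertex 0.764 1.649 19.000
    endloop
  endfacet
  facet normal 0.0000 0.0000 1.0000
    outer loop
      vertex 8.000 4.000 19.000
      vertex 0.764 1.649 19.000
      vertex 2.764 0.196 19.000
    endloop
  endfacet
  facet normal 0.0000 0.0000 1.0000
    outer loop
      vertex 8.000 4.000 19.000
      vertex 2.764 0.196 19.000
      vertex 5.236 0.196 19.000
    endloop
  endfacet
  facet normal 0.0000 0.0000 1.0000
    outer loop
      vertex 8.000 4.000 19.000
      vertex 5.236 0.196 19.000
      vertex 7.236 1.649 19.000
    endloop
  endfacet
  facet normal 0.9510 0.3091 0.0000
    outer loop
      vertex 8.000 4.000 0.000
      vertex 7.236 6.351 0.000
      vertex 7.236 6.351 19.000
    endloop
  endfacet
  facet normal 0.9510 0.3091 0.0000
    outer loop
      vertex 8.000 4.000 0.000
      vertex 7.236 6.351 19.000
      vertex 8.000 4.000 19.000
    endloop
  endfacet
  facet normal 0.5878 0.8090 0.0000
    outer loop
      vertex 7.236 6.351 0.000
      vertex 5.236 7.804 0.000
      vertex 5.236 7.804 19.000
    endloop
  endfacet
  facet normal 0.5878 0.8090 0.0000
    outer loop
      vertex 7.236 6.351 0.000
      vertex 5.236 7.804 19.000
      vertex 7.236 6.351 19.000
    endloop
  endfacet
  facet normal 0.0000 1.0000 0.0000
    outer loop
      vertex 5.236 7.804 0.000
      vertex 2.764 7.804 0.000
      vertex 2.764 7.804 19.000
    endloop
  endfacet
  facet normal 0.0000 1.0000 0.0000
    outer loop
      vertex 5.236 7.804 0.000
      vertex 2.764 7.804 19.000
      vertex 5.236 7.804 19.000
    endloop
  endfacet
  facet normal -0.5878 0.8090 0.0000
    outer loop
      vertex 2.764 7.804 0.000
      vertex 0.764 6.351 0.000
      vertex 0.764 6.351 19.000
    endloop
  endfacet
  facet normal -0.5878 0.8090 0.0000
    outer loop
      vertex 2.764 7.804 0.000
      vertex 0.764 6.351 19.000
      vertex 2.764 7.804 19.000
    endloop
  endfacet
  facet normal -0.9510 0.3091 0.0000
    outer loop
      vertex 0.764 6.351 0.000
      vertex 0.000 4.000 0.000
      vertex 0.000 4.000 19.000
    endloop
  endfacet
  facet normal -0.9510 0.3091 0.0000
    outer loop
      vertex 0.764 6.351 0.000
      vertex 0.000 4.000 19.000
      vertex 0.764 6.351 19.000
    endloop
  endfacet
  facet normal -0.9510 -0.3091 0.0000
    outer loop
      vertex 0.000 4.000 0.000
      vertex 0.764 1.649 0.000
      vertex 0.764 1.649 19.000
    endloop
  endfacet
  facet normal -0.9510 -0.3091 0.0000
    outer loop
      vertex 0.000 4.000 0.000
      vertex 0.764 1.649 19.000
      vertex 0.000 4.000 19.000
    endloop
  endfacet
  facet normal -0.5878 -0.8090 0.0000
    outer loop
      vertex 0.764 1.649 0.000
      vertex 2.764 0.196 0.000
      vertex 2.764 0.196 19.000
    endloop
  endfacet
  facet normal -0.5878 -0.8090 0.0000
    outer loop
      vertex 0.764 1.649 0.000
      vertex 2.764 0.196 19.000
      vertex 0.764 1.649 19.000
    endloop
  endfacet
  facet normal 0.0000 -1.0000 0.0000
    outer loop
      vertex 2.764 0.196 0.000
      vertex 5.236 0.196 0.000
      vertex 5.236 0.196 19.000
    endloop
  endfacet
  facet normal 0.0000 -1.0000 0.0000
    outer loop
      vertex 2.764 0.196 0.000
      vertex 5.236 0.196 19.000
      vertex 2.764 0.196 19.000
    endloop
  endfacet
  facet normal 0.5878 -0.8090 0.0000
    outer loop
      vertex 5.236 0.196 0.000
      vertex 7.236 1.649 0.000
      vertex 7.236 1.649 19.000
    endloop
  endfacet
  facet normal 0.5878 -0.8090 0.0000
    outer loop
      vertex 5.236 0.196 0.000
      vertex 7.236 1.649 19.000
      vertex 5.236 0.196 19.000
    endloop
  endfacet
  facet normal 0.9510 -0.3091 0.0000
    outer loop
      vertex 7.236 1.649 0.000
      vertex 8.000 4.000 0.000
      vertex 8.000 4.000 19.000
    endloop
  endfacet
  facet normal 0.9510 -0.3091 0.0000
    outer loop
      vertex 7.236 1.649 0.000
      vertex 8.000 4.000 19.000
      vertex 7.236 1.649 19.000
    endloop
  endfacet
endsolid part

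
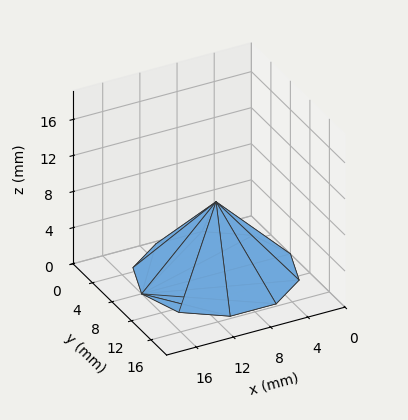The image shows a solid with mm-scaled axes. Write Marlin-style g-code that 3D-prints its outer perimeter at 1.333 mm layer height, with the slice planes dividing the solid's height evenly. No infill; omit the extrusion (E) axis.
Reading the render: the shape is a regular 10-sided pyramid, base circumscribed radius ≈ 8 mm, apex at z ≈ 8 mm (dimensions read to the nearest mm from the axis ticks). For the g-code, the solid's height is divided into equal slices at the stated Δz and each level perimeter traced with G1 moves after a G0 lift.

; perimeter-only toolpath
G21 ; units = mm
G90 ; absolute positioning
G28 ; home
; layer 1
G0 Z1.333
G0 X14.667 Y8.000
G1 X13.393 Y11.918
G1 X10.060 Y14.340
G1 X5.940 Y14.340
G1 X2.607 Y11.918
G1 X1.333 Y8.000
G1 X2.607 Y4.082
G1 X5.940 Y1.660
G1 X10.060 Y1.660
G1 X13.393 Y4.082
G1 X14.667 Y8.000
; layer 2
G0 Z2.667
G0 X13.333 Y8.000
G1 X12.315 Y11.135
G1 X9.648 Y13.072
G1 X6.352 Y13.072
G1 X3.685 Y11.135
G1 X2.667 Y8.000
G1 X3.685 Y4.865
G1 X6.352 Y2.928
G1 X9.648 Y2.928
G1 X12.315 Y4.865
G1 X13.333 Y8.000
; layer 3
G0 Z4.000
G0 X12.000 Y8.000
G1 X11.236 Y10.351
G1 X9.236 Y11.804
G1 X6.764 Y11.804
G1 X4.764 Y10.351
G1 X4.000 Y8.000
G1 X4.764 Y5.649
G1 X6.764 Y4.196
G1 X9.236 Y4.196
G1 X11.236 Y5.649
G1 X12.000 Y8.000
; layer 4
G0 Z5.333
G0 X10.667 Y8.000
G1 X10.157 Y9.567
G1 X8.824 Y10.536
G1 X7.176 Y10.536
G1 X5.843 Y9.567
G1 X5.333 Y8.000
G1 X5.843 Y6.433
G1 X7.176 Y5.464
G1 X8.824 Y5.464
G1 X10.157 Y6.433
G1 X10.667 Y8.000
; layer 5
G0 Z6.667
G0 X9.333 Y8.000
G1 X9.079 Y8.784
G1 X8.412 Y9.268
G1 X7.588 Y9.268
G1 X6.921 Y8.784
G1 X6.667 Y8.000
G1 X6.921 Y7.216
G1 X7.588 Y6.732
G1 X8.412 Y6.732
G1 X9.079 Y7.216
G1 X9.333 Y8.000
M2 ; end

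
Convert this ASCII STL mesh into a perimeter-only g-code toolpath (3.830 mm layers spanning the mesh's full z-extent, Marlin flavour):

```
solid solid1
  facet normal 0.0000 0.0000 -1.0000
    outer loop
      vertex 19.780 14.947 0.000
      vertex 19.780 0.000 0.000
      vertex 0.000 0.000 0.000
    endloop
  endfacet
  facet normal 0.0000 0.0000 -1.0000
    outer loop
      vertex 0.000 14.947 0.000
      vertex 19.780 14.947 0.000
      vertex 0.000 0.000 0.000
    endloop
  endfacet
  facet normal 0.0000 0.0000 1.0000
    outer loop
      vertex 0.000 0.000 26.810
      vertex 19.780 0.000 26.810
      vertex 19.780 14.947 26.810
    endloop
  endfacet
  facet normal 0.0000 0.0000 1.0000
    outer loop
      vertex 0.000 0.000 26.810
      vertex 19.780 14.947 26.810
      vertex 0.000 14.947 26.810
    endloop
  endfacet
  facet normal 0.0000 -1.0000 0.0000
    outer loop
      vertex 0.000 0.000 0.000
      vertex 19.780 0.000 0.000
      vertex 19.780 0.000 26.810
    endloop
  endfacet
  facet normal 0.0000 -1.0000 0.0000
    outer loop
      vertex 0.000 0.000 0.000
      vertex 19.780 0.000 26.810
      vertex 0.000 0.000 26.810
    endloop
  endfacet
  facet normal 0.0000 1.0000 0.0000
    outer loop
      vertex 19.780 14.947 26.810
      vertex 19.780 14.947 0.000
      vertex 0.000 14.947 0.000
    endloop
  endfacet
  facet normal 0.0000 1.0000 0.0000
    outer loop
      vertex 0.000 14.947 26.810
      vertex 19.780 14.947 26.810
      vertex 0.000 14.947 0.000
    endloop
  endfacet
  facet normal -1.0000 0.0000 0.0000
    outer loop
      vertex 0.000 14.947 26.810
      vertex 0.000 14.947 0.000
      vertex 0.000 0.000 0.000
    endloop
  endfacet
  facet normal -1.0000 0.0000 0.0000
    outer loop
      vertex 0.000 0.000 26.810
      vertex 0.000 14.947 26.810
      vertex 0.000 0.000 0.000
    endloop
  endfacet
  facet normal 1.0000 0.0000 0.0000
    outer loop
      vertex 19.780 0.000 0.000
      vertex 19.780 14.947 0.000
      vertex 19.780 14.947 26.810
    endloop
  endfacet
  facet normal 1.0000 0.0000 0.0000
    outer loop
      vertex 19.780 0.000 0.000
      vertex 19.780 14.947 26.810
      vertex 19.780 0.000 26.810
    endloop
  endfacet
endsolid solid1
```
; perimeter-only toolpath
G21 ; units = mm
G90 ; absolute positioning
G28 ; home
; layer 1
G0 Z3.830
G0 X0.000 Y0.000
G1 X19.780 Y0.000
G1 X19.780 Y14.947
G1 X0.000 Y14.947
G1 X0.000 Y0.000
; layer 2
G0 Z7.660
G0 X0.000 Y0.000
G1 X19.780 Y0.000
G1 X19.780 Y14.947
G1 X0.000 Y14.947
G1 X0.000 Y0.000
; layer 3
G0 Z11.490
G0 X0.000 Y0.000
G1 X19.780 Y0.000
G1 X19.780 Y14.947
G1 X0.000 Y14.947
G1 X0.000 Y0.000
; layer 4
G0 Z15.320
G0 X0.000 Y0.000
G1 X19.780 Y0.000
G1 X19.780 Y14.947
G1 X0.000 Y14.947
G1 X0.000 Y0.000
; layer 5
G0 Z19.150
G0 X0.000 Y0.000
G1 X19.780 Y0.000
G1 X19.780 Y14.947
G1 X0.000 Y14.947
G1 X0.000 Y0.000
; layer 6
G0 Z22.980
G0 X0.000 Y0.000
G1 X19.780 Y0.000
G1 X19.780 Y14.947
G1 X0.000 Y14.947
G1 X0.000 Y0.000
; layer 7
G0 Z26.810
G0 X0.000 Y0.000
G1 X19.780 Y0.000
G1 X19.780 Y14.947
G1 X0.000 Y14.947
G1 X0.000 Y0.000
M2 ; end

The solid is a rectangular box, roughly 19.8 × 14.9 mm footprint and 26.8 mm tall. Slicing at Δz = 3.830 mm — 7 equal slices spanning the solid's height, so layer i sits at z = i·h/7 — gives 7 non-empty perimeters. Each is a 4-segment closed polygon; G0 lifts to the layer z and rapids to the start vertex, then G1 traces the edges.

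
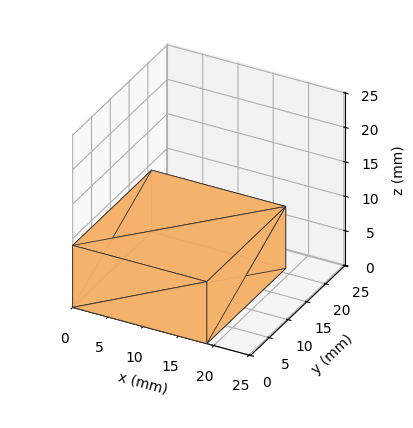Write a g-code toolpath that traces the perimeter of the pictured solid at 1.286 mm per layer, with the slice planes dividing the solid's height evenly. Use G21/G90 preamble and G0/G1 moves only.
Reading the render: the shape is a rectangular box, roughly 19 × 21 mm footprint and 9 mm tall (dimensions read to the nearest mm from the axis ticks). For the g-code, the solid's height is divided into equal slices at the stated Δz and each level perimeter traced with G1 moves after a G0 lift.

; perimeter-only toolpath
G21 ; units = mm
G90 ; absolute positioning
G28 ; home
; layer 1
G0 Z1.286
G0 X0.000 Y0.000
G1 X19.000 Y0.000
G1 X19.000 Y21.000
G1 X0.000 Y21.000
G1 X0.000 Y0.000
; layer 2
G0 Z2.571
G0 X0.000 Y0.000
G1 X19.000 Y0.000
G1 X19.000 Y21.000
G1 X0.000 Y21.000
G1 X0.000 Y0.000
; layer 3
G0 Z3.857
G0 X0.000 Y0.000
G1 X19.000 Y0.000
G1 X19.000 Y21.000
G1 X0.000 Y21.000
G1 X0.000 Y0.000
; layer 4
G0 Z5.143
G0 X0.000 Y0.000
G1 X19.000 Y0.000
G1 X19.000 Y21.000
G1 X0.000 Y21.000
G1 X0.000 Y0.000
; layer 5
G0 Z6.429
G0 X0.000 Y0.000
G1 X19.000 Y0.000
G1 X19.000 Y21.000
G1 X0.000 Y21.000
G1 X0.000 Y0.000
; layer 6
G0 Z7.714
G0 X0.000 Y0.000
G1 X19.000 Y0.000
G1 X19.000 Y21.000
G1 X0.000 Y21.000
G1 X0.000 Y0.000
; layer 7
G0 Z9.000
G0 X0.000 Y0.000
G1 X19.000 Y0.000
G1 X19.000 Y21.000
G1 X0.000 Y21.000
G1 X0.000 Y0.000
M2 ; end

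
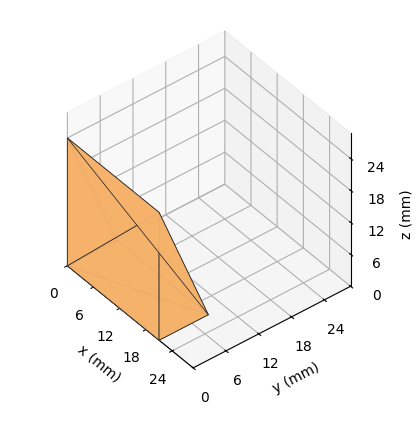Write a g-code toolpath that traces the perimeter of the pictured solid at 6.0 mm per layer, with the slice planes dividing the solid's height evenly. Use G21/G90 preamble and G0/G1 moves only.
Reading the render: the shape is a wedge (ramp): 21 × 9 mm base, rising to 24 mm along the y=0 edge and sloping linearly to z=0 at y=9 (dimensions read to the nearest mm from the axis ticks). For the g-code, the solid's height is divided into equal slices at the stated Δz and each level perimeter traced with G1 moves after a G0 lift.

; perimeter-only toolpath
G21 ; units = mm
G90 ; absolute positioning
G28 ; home
; layer 1
G0 Z6.0
G0 X0.0 Y0.0
G1 X21.0 Y0.0
G1 X21.0 Y6.8
G1 X0.0 Y6.8
G1 X0.0 Y0.0
; layer 2
G0 Z12.0
G0 X0.0 Y0.0
G1 X21.0 Y0.0
G1 X21.0 Y4.5
G1 X0.0 Y4.5
G1 X0.0 Y0.0
; layer 3
G0 Z18.0
G0 X0.0 Y0.0
G1 X21.0 Y0.0
G1 X21.0 Y2.2
G1 X0.0 Y2.2
G1 X0.0 Y0.0
M2 ; end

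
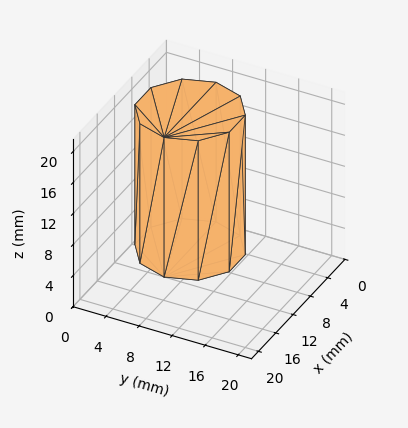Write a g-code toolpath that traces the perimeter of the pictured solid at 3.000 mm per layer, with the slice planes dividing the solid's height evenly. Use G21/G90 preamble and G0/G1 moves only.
Reading the render: the shape is a regular 10-sided prism (a cylinder approximated with 10 flat sides), circumscribed radius ≈ 6 mm, height ≈ 18 mm (dimensions read to the nearest mm from the axis ticks). For the g-code, the solid's height is divided into equal slices at the stated Δz and each level perimeter traced with G1 moves after a G0 lift.

; perimeter-only toolpath
G21 ; units = mm
G90 ; absolute positioning
G28 ; home
; layer 1
G0 Z3.000
G0 X12.000 Y6.000
G1 X10.854 Y9.527
G1 X7.854 Y11.706
G1 X4.146 Y11.706
G1 X1.146 Y9.527
G1 X0.000 Y6.000
G1 X1.146 Y2.473
G1 X4.146 Y0.294
G1 X7.854 Y0.294
G1 X10.854 Y2.473
G1 X12.000 Y6.000
; layer 2
G0 Z6.000
G0 X12.000 Y6.000
G1 X10.854 Y9.527
G1 X7.854 Y11.706
G1 X4.146 Y11.706
G1 X1.146 Y9.527
G1 X0.000 Y6.000
G1 X1.146 Y2.473
G1 X4.146 Y0.294
G1 X7.854 Y0.294
G1 X10.854 Y2.473
G1 X12.000 Y6.000
; layer 3
G0 Z9.000
G0 X12.000 Y6.000
G1 X10.854 Y9.527
G1 X7.854 Y11.706
G1 X4.146 Y11.706
G1 X1.146 Y9.527
G1 X0.000 Y6.000
G1 X1.146 Y2.473
G1 X4.146 Y0.294
G1 X7.854 Y0.294
G1 X10.854 Y2.473
G1 X12.000 Y6.000
; layer 4
G0 Z12.000
G0 X12.000 Y6.000
G1 X10.854 Y9.527
G1 X7.854 Y11.706
G1 X4.146 Y11.706
G1 X1.146 Y9.527
G1 X0.000 Y6.000
G1 X1.146 Y2.473
G1 X4.146 Y0.294
G1 X7.854 Y0.294
G1 X10.854 Y2.473
G1 X12.000 Y6.000
; layer 5
G0 Z15.000
G0 X12.000 Y6.000
G1 X10.854 Y9.527
G1 X7.854 Y11.706
G1 X4.146 Y11.706
G1 X1.146 Y9.527
G1 X0.000 Y6.000
G1 X1.146 Y2.473
G1 X4.146 Y0.294
G1 X7.854 Y0.294
G1 X10.854 Y2.473
G1 X12.000 Y6.000
; layer 6
G0 Z18.000
G0 X12.000 Y6.000
G1 X10.854 Y9.527
G1 X7.854 Y11.706
G1 X4.146 Y11.706
G1 X1.146 Y9.527
G1 X0.000 Y6.000
G1 X1.146 Y2.473
G1 X4.146 Y0.294
G1 X7.854 Y0.294
G1 X10.854 Y2.473
G1 X12.000 Y6.000
M2 ; end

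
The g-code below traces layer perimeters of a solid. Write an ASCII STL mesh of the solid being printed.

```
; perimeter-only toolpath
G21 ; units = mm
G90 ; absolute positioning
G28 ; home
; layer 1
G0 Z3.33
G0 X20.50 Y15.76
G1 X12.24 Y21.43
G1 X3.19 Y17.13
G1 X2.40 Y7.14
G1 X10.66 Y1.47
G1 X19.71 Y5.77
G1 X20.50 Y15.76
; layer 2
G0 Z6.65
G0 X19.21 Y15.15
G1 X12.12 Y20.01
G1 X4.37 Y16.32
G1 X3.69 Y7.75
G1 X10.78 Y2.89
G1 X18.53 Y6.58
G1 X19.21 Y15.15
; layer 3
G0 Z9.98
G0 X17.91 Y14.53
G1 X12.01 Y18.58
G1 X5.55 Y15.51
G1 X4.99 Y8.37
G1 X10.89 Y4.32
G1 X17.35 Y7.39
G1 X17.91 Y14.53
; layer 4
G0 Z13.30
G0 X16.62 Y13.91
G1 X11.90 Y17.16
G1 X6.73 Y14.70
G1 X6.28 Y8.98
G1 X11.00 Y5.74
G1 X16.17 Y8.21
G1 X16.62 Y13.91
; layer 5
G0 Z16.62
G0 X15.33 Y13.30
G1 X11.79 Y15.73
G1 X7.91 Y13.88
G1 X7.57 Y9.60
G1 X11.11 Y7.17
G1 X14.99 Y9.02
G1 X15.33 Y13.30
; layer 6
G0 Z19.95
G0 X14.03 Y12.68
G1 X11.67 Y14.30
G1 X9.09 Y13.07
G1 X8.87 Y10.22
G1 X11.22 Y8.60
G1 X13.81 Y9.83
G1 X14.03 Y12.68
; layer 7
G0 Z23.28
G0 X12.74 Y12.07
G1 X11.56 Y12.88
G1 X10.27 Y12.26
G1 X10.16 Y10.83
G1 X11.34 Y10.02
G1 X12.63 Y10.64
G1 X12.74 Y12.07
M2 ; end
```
solid part
  facet normal 0.0000 0.0000 -1.0000
    outer loop
      vertex 2.01 17.94 0.00
      vertex 12.35 22.86 0.00
      vertex 21.79 16.38 0.00
    endloop
  endfacet
  facet normal 0.0000 0.0000 -1.0000
    outer loop
      vertex 1.11 6.52 0.00
      vertex 2.01 17.94 0.00
      vertex 21.79 16.38 0.00
    endloop
  endfacet
  facet normal 0.0000 0.0000 -1.0000
    outer loop
      vertex 10.55 0.04 0.00
      vertex 1.11 6.52 0.00
      vertex 21.79 16.38 0.00
    endloop
  endfacet
  facet normal 0.0000 0.0000 -1.0000
    outer loop
      vertex 20.89 4.96 0.00
      vertex 10.55 0.04 0.00
      vertex 21.79 16.38 0.00
    endloop
  endfacet
  facet normal 0.5303 0.7725 0.3493
    outer loop
      vertex 21.79 16.38 0.00
      vertex 12.35 22.86 0.00
      vertex 11.45 11.45 26.60
    endloop
  endfacet
  facet normal -0.4026 0.8461 0.3493
    outer loop
      vertex 12.35 22.86 0.00
      vertex 2.01 17.94 0.00
      vertex 11.45 11.45 26.60
    endloop
  endfacet
  facet normal -0.9341 0.0736 0.3494
    outer loop
      vertex 2.01 17.94 0.00
      vertex 1.11 6.52 0.00
      vertex 11.45 11.45 26.60
    endloop
  endfacet
  facet normal -0.5303 -0.7725 0.3493
    outer loop
      vertex 1.11 6.52 0.00
      vertex 10.55 0.04 0.00
      vertex 11.45 11.45 26.60
    endloop
  endfacet
  facet normal 0.4026 -0.8461 0.3493
    outer loop
      vertex 10.55 0.04 0.00
      vertex 20.89 4.96 0.00
      vertex 11.45 11.45 26.60
    endloop
  endfacet
  facet normal 0.9341 -0.0736 0.3494
    outer loop
      vertex 20.89 4.96 0.00
      vertex 21.79 16.38 0.00
      vertex 11.45 11.45 26.60
    endloop
  endfacet
endsolid part

The G0 Z moves step by Δz≈3.33 mm. The G1 loops shrink linearly with z, so the solid tapers from its base footprint up to z≈26.6. Closing with a flat bottom cap and the tapered top and triangulating gives 10 facets — a regular 6-sided pyramid, base circumscribed radius ≈ 11.4 mm, apex at z ≈ 26.6 mm.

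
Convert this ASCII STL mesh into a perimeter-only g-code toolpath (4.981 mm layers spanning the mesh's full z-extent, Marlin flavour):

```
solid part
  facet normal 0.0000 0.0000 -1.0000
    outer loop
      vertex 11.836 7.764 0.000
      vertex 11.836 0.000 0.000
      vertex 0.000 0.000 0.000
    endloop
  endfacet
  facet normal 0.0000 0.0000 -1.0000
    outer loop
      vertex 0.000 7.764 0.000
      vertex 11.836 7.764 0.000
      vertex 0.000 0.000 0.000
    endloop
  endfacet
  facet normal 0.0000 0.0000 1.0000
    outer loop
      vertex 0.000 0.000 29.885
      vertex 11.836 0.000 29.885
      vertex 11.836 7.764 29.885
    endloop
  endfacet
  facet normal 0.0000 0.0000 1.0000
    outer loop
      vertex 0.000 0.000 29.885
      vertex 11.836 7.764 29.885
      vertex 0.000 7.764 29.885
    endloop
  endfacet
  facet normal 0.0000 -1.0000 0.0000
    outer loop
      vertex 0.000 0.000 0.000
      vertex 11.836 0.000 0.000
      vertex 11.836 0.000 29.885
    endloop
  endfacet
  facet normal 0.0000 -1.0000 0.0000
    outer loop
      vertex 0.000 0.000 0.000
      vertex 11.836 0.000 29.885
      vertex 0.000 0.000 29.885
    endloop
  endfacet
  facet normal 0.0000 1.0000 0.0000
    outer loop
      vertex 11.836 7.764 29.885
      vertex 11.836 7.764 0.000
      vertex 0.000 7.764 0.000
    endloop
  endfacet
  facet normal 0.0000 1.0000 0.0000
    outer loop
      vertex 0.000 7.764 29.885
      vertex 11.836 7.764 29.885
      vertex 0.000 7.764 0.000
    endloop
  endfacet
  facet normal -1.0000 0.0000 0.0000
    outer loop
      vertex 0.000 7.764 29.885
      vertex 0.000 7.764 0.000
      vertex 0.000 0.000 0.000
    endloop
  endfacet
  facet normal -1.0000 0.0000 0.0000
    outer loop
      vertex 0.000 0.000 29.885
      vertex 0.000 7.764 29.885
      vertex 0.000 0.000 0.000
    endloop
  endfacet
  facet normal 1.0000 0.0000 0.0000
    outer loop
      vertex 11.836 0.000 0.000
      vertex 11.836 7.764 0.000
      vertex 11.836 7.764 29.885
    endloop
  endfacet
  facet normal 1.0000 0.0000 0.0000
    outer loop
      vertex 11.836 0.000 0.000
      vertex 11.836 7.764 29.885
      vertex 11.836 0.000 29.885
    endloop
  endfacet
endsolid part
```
; perimeter-only toolpath
G21 ; units = mm
G90 ; absolute positioning
G28 ; home
; layer 1
G0 Z4.981
G0 X0.000 Y0.000
G1 X11.836 Y0.000
G1 X11.836 Y7.764
G1 X0.000 Y7.764
G1 X0.000 Y0.000
; layer 2
G0 Z9.962
G0 X0.000 Y0.000
G1 X11.836 Y0.000
G1 X11.836 Y7.764
G1 X0.000 Y7.764
G1 X0.000 Y0.000
; layer 3
G0 Z14.943
G0 X0.000 Y0.000
G1 X11.836 Y0.000
G1 X11.836 Y7.764
G1 X0.000 Y7.764
G1 X0.000 Y0.000
; layer 4
G0 Z19.923
G0 X0.000 Y0.000
G1 X11.836 Y0.000
G1 X11.836 Y7.764
G1 X0.000 Y7.764
G1 X0.000 Y0.000
; layer 5
G0 Z24.904
G0 X0.000 Y0.000
G1 X11.836 Y0.000
G1 X11.836 Y7.764
G1 X0.000 Y7.764
G1 X0.000 Y0.000
; layer 6
G0 Z29.885
G0 X0.000 Y0.000
G1 X11.836 Y0.000
G1 X11.836 Y7.764
G1 X0.000 Y7.764
G1 X0.000 Y0.000
M2 ; end

The solid is a rectangular box, roughly 11.8 × 7.76 mm footprint and 29.9 mm tall. Slicing at Δz = 4.981 mm — 6 equal slices spanning the solid's height, so layer i sits at z = i·h/6 — gives 6 non-empty perimeters. Each is a 4-segment closed polygon; G0 lifts to the layer z and rapids to the start vertex, then G1 traces the edges.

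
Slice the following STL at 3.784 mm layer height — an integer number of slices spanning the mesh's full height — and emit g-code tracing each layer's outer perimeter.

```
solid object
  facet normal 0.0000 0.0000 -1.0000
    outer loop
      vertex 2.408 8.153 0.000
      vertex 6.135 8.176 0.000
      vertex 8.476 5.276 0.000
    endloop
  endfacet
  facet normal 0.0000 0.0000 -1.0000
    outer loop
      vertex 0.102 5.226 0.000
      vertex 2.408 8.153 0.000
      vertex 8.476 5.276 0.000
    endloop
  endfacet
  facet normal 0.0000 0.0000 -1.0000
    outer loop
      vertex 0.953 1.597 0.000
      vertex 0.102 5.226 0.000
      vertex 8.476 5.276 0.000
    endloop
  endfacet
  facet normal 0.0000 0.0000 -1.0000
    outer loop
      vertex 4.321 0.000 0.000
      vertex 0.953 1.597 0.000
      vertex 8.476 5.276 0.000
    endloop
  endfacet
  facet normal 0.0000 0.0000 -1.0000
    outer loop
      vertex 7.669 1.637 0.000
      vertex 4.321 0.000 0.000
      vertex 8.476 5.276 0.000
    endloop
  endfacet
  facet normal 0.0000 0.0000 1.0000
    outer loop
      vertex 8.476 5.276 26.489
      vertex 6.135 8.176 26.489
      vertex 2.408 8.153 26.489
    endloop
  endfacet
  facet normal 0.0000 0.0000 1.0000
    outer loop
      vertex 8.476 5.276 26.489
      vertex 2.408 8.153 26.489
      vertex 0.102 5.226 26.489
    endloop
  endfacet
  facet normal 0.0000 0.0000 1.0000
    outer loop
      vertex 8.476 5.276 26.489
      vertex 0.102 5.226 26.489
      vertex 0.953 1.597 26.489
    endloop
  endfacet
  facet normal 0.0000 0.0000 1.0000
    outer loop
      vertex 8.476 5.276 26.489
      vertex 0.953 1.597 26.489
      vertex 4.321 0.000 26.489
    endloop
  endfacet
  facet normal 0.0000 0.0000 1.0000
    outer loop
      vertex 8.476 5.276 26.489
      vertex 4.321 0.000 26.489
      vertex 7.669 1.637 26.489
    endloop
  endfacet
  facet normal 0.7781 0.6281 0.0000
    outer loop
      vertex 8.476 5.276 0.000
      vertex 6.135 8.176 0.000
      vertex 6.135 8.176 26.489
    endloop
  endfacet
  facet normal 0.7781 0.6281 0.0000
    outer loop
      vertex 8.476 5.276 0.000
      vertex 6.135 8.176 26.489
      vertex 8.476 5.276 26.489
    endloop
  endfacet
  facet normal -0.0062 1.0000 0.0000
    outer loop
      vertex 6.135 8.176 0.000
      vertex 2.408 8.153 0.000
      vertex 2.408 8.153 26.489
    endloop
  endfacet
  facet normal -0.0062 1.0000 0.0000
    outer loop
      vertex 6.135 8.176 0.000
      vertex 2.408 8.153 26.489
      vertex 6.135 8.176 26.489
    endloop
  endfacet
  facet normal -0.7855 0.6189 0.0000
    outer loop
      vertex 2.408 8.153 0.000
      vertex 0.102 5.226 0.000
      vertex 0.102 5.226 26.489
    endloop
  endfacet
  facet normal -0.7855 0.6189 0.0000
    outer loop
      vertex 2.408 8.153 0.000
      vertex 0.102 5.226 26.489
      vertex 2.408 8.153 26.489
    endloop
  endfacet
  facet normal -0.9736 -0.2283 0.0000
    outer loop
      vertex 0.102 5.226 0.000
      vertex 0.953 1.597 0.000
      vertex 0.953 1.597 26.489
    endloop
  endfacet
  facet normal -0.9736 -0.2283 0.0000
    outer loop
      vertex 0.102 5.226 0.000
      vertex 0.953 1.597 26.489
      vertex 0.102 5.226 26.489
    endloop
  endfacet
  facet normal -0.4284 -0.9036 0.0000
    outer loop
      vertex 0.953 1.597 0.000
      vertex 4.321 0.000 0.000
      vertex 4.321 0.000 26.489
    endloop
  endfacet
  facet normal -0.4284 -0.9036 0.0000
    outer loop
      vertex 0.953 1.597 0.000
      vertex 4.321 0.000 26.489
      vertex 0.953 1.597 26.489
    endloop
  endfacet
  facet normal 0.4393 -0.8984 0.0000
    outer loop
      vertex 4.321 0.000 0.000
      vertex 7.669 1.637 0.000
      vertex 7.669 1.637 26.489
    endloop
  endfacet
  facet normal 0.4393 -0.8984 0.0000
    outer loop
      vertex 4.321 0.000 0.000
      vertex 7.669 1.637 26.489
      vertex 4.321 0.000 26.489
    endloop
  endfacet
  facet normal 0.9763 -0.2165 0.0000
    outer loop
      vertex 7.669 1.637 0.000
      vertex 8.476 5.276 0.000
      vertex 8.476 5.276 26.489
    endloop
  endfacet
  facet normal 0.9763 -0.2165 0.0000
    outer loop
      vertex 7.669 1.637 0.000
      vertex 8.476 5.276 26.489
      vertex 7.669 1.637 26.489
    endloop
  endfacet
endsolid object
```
; perimeter-only toolpath
G21 ; units = mm
G90 ; absolute positioning
G28 ; home
; layer 1
G0 Z3.784
G0 X8.476 Y5.276
G1 X6.135 Y8.176
G1 X2.408 Y8.153
G1 X0.102 Y5.226
G1 X0.953 Y1.597
G1 X4.321 Y0.000
G1 X7.669 Y1.637
G1 X8.476 Y5.276
; layer 2
G0 Z7.568
G0 X8.476 Y5.276
G1 X6.135 Y8.176
G1 X2.408 Y8.153
G1 X0.102 Y5.226
G1 X0.953 Y1.597
G1 X4.321 Y0.000
G1 X7.669 Y1.637
G1 X8.476 Y5.276
; layer 3
G0 Z11.352
G0 X8.476 Y5.276
G1 X6.135 Y8.176
G1 X2.408 Y8.153
G1 X0.102 Y5.226
G1 X0.953 Y1.597
G1 X4.321 Y0.000
G1 X7.669 Y1.637
G1 X8.476 Y5.276
; layer 4
G0 Z15.137
G0 X8.476 Y5.276
G1 X6.135 Y8.176
G1 X2.408 Y8.153
G1 X0.102 Y5.226
G1 X0.953 Y1.597
G1 X4.321 Y0.000
G1 X7.669 Y1.637
G1 X8.476 Y5.276
; layer 5
G0 Z18.921
G0 X8.476 Y5.276
G1 X6.135 Y8.176
G1 X2.408 Y8.153
G1 X0.102 Y5.226
G1 X0.953 Y1.597
G1 X4.321 Y0.000
G1 X7.669 Y1.637
G1 X8.476 Y5.276
; layer 6
G0 Z22.705
G0 X8.476 Y5.276
G1 X6.135 Y8.176
G1 X2.408 Y8.153
G1 X0.102 Y5.226
G1 X0.953 Y1.597
G1 X4.321 Y0.000
G1 X7.669 Y1.637
G1 X8.476 Y5.276
; layer 7
G0 Z26.489
G0 X8.476 Y5.276
G1 X6.135 Y8.176
G1 X2.408 Y8.153
G1 X0.102 Y5.226
G1 X0.953 Y1.597
G1 X4.321 Y0.000
G1 X7.669 Y1.637
G1 X8.476 Y5.276
M2 ; end

The solid is a regular 7-sided prism (a cylinder approximated with 7 flat sides), circumscribed radius ≈ 4.29 mm, height ≈ 26.5 mm. Slicing at Δz = 3.784 mm — 7 equal slices spanning the solid's height, so layer i sits at z = i·h/7 — gives 7 non-empty perimeters. Each is a 7-segment closed polygon; G0 lifts to the layer z and rapids to the start vertex, then G1 traces the edges.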